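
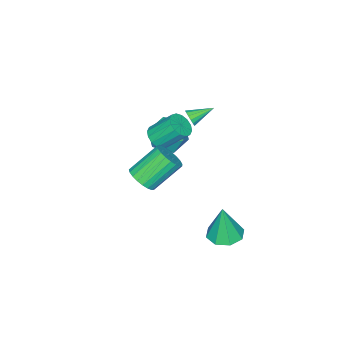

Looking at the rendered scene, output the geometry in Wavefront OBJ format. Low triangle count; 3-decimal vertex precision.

v -2.905 -1.984 -1.241
v -2 -2.772 -1.393
v -4.2 -3.388 -1.667
v -3.295 -4.176 -1.819
v -3.551 -3.754 -0.715
v -2.75 -2.887 -0.452
v -3.45 -3.273 -2.608
v -2.649 -2.406 -2.345
v -2.337 -3.569 -2.238
v -2.4 -3.866 -1.068
v -3.8 -2.294 -1.992
v -3.863 -2.591 -0.822
v 0.472 -0.996 1.98
v 1.086 -1.147 2.365
v 0.602 -0.115 3.544
v -0.012 0.036 3.16
v 1.179 -0.849 2.142
v 0.695 0.183 3.321
v 1.083 -0.591 1.877
v 0.598 0.441 3.056
v 0.822 -0.441 1.639
v 0.338 0.591 2.818
v 0.468 -0.44 1.492
v -0.016 0.592 2.671
v 0.115 -0.588 1.477
v -0.369 0.444 2.656
v -0.142 -0.845 1.596
v -0.626 0.187 2.775
v -0.235 -1.143 1.819
v -0.719 -0.111 2.998
v -0.138 -1.401 2.084
v -0.623 -0.369 3.263
v 0.122 -1.551 2.322
v -0.362 -0.519 3.501
v 0.476 -1.552 2.469
v -0.008 -0.52 3.648
v 0.829 -1.404 2.484
v 0.345 -0.372 3.663
v -0.493 2.455 -4.612
v 0.27 1.829 -4.692
v -0.347 2.365 -2.528
v 0.49 2.554 -4.676
v 0.135 3.221 -4.622
v -0.589 3.439 -4.563
v -1.256 3.081 -4.531
v -1.476 2.356 -4.547
v -1.12 1.689 -4.601
v -0.397 1.471 -4.66
v -1.756 -0.715 2.048
v -1.481 -0.611 2.477
v -2.784 0.015 2.532
v -1.42 -0.412 2.306
v -1.45 -0.295 2.066
v -1.561 -0.29 1.821
v -1.725 -0.398 1.637
v -1.897 -0.592 1.563
v -2.031 -0.818 1.619
v -2.092 -1.017 1.791
v -2.062 -1.135 2.031
v -1.951 -1.14 2.276
v -1.787 -1.031 2.46
v -1.615 -0.838 2.534
v 3.247 0.13 1.344
v 3.892 0.364 1.829
v 2.638 1.104 3.141
v 1.993 0.87 2.656
v 3.847 0.646 1.627
v 2.593 1.385 2.939
v 3.698 0.838 1.376
v 2.444 1.578 2.688
v 3.471 0.908 1.12
v 2.217 1.648 2.432
v 3.206 0.844 0.902
v 1.952 1.583 2.215
v 2.947 0.656 0.761
v 1.693 1.395 2.073
v 2.741 0.377 0.721
v 1.486 1.117 2.033
v 2.622 0.056 0.788
v 1.367 0.795 2.1
v 2.611 -0.253 0.952
v 1.357 0.487 2.264
v 2.71 -0.495 1.183
v 1.456 0.244 2.495
v 2.902 -0.629 1.442
v 1.648 0.11 2.754
v 3.154 -0.632 1.684
v 1.899 0.107 2.996
v 3.422 -0.503 1.867
v 2.167 0.236 3.18
v 3.659 -0.265 1.96
v 2.405 0.475 3.272
v 3.826 0.042 1.947
v 2.571 0.782 3.259
f 1 12 6
f 1 6 2
f 1 2 8
f 1 8 11
f 1 11 12
f 2 6 10
f 6 12 5
f 12 11 3
f 11 8 7
f 8 2 9
f 4 10 5
f 4 5 3
f 4 3 7
f 4 7 9
f 4 9 10
f 5 10 6
f 3 5 12
f 7 3 11
f 9 7 8
f 10 9 2
f 14 13 17
f 14 17 15
f 15 17 18
f 15 18 16
f 17 13 19
f 17 19 18
f 18 19 20
f 18 20 16
f 19 13 21
f 19 21 20
f 20 21 22
f 20 22 16
f 21 13 23
f 21 23 22
f 22 23 24
f 22 24 16
f 23 13 25
f 23 25 24
f 24 25 26
f 24 26 16
f 25 13 27
f 25 27 26
f 26 27 28
f 26 28 16
f 27 13 29
f 27 29 28
f 28 29 30
f 28 30 16
f 29 13 31
f 29 31 30
f 30 31 32
f 30 32 16
f 31 13 33
f 31 33 32
f 32 33 34
f 32 34 16
f 33 13 35
f 33 35 34
f 34 35 36
f 34 36 16
f 35 13 37
f 35 37 36
f 36 37 38
f 36 38 16
f 37 13 14
f 37 14 38
f 38 14 15
f 38 15 16
f 40 39 42
f 40 42 41
f 42 39 43
f 42 43 41
f 43 39 44
f 43 44 41
f 44 39 45
f 44 45 41
f 45 39 46
f 45 46 41
f 46 39 47
f 46 47 41
f 47 39 48
f 47 48 41
f 48 39 40
f 48 40 41
f 50 49 52
f 50 52 51
f 52 49 53
f 52 53 51
f 53 49 54
f 53 54 51
f 54 49 55
f 54 55 51
f 55 49 56
f 55 56 51
f 56 49 57
f 56 57 51
f 57 49 58
f 57 58 51
f 58 49 59
f 58 59 51
f 59 49 60
f 59 60 51
f 60 49 61
f 60 61 51
f 61 49 62
f 61 62 51
f 62 49 50
f 62 50 51
f 64 63 67
f 64 67 65
f 65 67 68
f 65 68 66
f 67 63 69
f 67 69 68
f 68 69 70
f 68 70 66
f 69 63 71
f 69 71 70
f 70 71 72
f 70 72 66
f 71 63 73
f 71 73 72
f 72 73 74
f 72 74 66
f 73 63 75
f 73 75 74
f 74 75 76
f 74 76 66
f 75 63 77
f 75 77 76
f 76 77 78
f 76 78 66
f 77 63 79
f 77 79 78
f 78 79 80
f 78 80 66
f 79 63 81
f 79 81 80
f 80 81 82
f 80 82 66
f 81 63 83
f 81 83 82
f 82 83 84
f 82 84 66
f 83 63 85
f 83 85 84
f 84 85 86
f 84 86 66
f 85 63 87
f 85 87 86
f 86 87 88
f 86 88 66
f 87 63 89
f 87 89 88
f 88 89 90
f 88 90 66
f 89 63 91
f 89 91 90
f 90 91 92
f 90 92 66
f 91 63 93
f 91 93 92
f 92 93 94
f 92 94 66
f 93 63 64
f 93 64 94
f 94 64 65
f 94 65 66



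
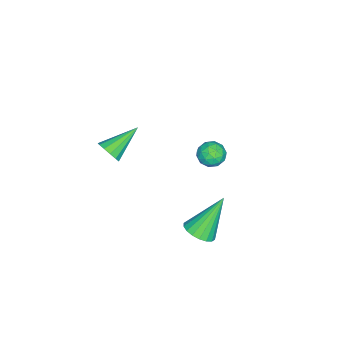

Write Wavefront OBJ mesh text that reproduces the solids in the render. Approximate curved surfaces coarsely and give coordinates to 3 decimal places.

v -3.834 -0.335 0.349
v -3.324 0.02 0.657
v -3.076 -0.9 -0.257
v -2.566 -0.545 0.051
v -2.936 -1.006 0.415
v -3.405 -0.657 0.789
v -2.995 -0.223 -0.389
v -3.464 0.126 -0.015
v -2.805 0.089 0.201
v -2.769 -0.394 0.698
v -3.631 -0.486 -0.298
v -3.595 -0.969 0.199
v -3.646 -0.108 0.556
v -2.754 -0.772 -0.156
v -2.972 -1.043 0.058
v -2.672 -0.834 0.239
v -3.693 -0.506 0.634
v -3.393 -0.297 0.815
v -3.165 -0.9 0.672
v -3.007 -0.583 -0.415
v -2.707 -0.374 -0.234
v -3.728 -0.046 0.161
v -3.428 0.163 0.342
v -3.235 0.02 -0.272
v -3.041 0.141 0.469
v -2.595 -0.191 0.113
v -2.848 -0.002 -0.146
v -3.123 0.203 0.074
v -3.019 -0.143 0.761
v -2.574 -0.475 0.405
v -2.791 -0.746 0.619
v -3.067 -0.541 0.839
v -2.715 -0.102 0.493
v -3.826 -0.405 -0.005
v -3.381 -0.737 -0.361
v -3.333 -0.339 -0.439
v -3.609 -0.134 -0.219
v -3.805 -0.689 0.287
v -3.359 -1.021 -0.069
v -3.277 -1.083 0.326
v -3.552 -0.878 0.546
v -3.685 -0.778 -0.093
v 1.156 -3.232 3.412
v 1.463 -3.274 3.949
v -0.136 -2.488 4.208
v 1.553 -2.967 3.807
v 1.516 -2.744 3.54
v 1.365 -2.677 3.233
v 1.148 -2.786 2.982
v 0.933 -3.036 2.867
v 0.789 -3.349 2.926
v 0.761 -3.625 3.138
v 0.859 -3.776 3.438
v 1.05 -3.754 3.729
v 1.276 -3.567 3.919
v 2.47 1.328 1.215
v 3.1 1.281 1.581
v 1.55 1.992 2.885
v 3.107 1.584 1.464
v 2.988 1.836 1.297
v 2.766 1.988 1.115
v 2.485 2.008 0.952
v 2.202 1.894 0.841
v 1.972 1.668 0.804
v 1.84 1.374 0.849
v 1.834 1.071 0.966
v 1.953 0.819 1.132
v 2.175 0.667 1.315
v 2.456 0.647 1.478
v 2.739 0.761 1.588
v 2.969 0.987 1.625
f 1 38 17
f 38 12 41
f 17 41 6
f 38 41 17
f 1 17 13
f 17 6 18
f 13 18 2
f 17 18 13
f 1 13 22
f 13 2 23
f 22 23 8
f 13 23 22
f 1 22 34
f 22 8 37
f 34 37 11
f 22 37 34
f 1 34 38
f 34 11 42
f 38 42 12
f 34 42 38
f 2 18 29
f 18 6 32
f 29 32 10
f 18 32 29
f 6 41 19
f 41 12 40
f 19 40 5
f 41 40 19
f 12 42 39
f 42 11 35
f 39 35 3
f 42 35 39
f 11 37 36
f 37 8 24
f 36 24 7
f 37 24 36
f 8 23 28
f 23 2 25
f 28 25 9
f 23 25 28
f 4 30 16
f 30 10 31
f 16 31 5
f 30 31 16
f 4 16 14
f 16 5 15
f 14 15 3
f 16 15 14
f 4 14 21
f 14 3 20
f 21 20 7
f 14 20 21
f 4 21 26
f 21 7 27
f 26 27 9
f 21 27 26
f 4 26 30
f 26 9 33
f 30 33 10
f 26 33 30
f 5 31 19
f 31 10 32
f 19 32 6
f 31 32 19
f 3 15 39
f 15 5 40
f 39 40 12
f 15 40 39
f 7 20 36
f 20 3 35
f 36 35 11
f 20 35 36
f 9 27 28
f 27 7 24
f 28 24 8
f 27 24 28
f 10 33 29
f 33 9 25
f 29 25 2
f 33 25 29
f 44 43 46
f 44 46 45
f 46 43 47
f 46 47 45
f 47 43 48
f 47 48 45
f 48 43 49
f 48 49 45
f 49 43 50
f 49 50 45
f 50 43 51
f 50 51 45
f 51 43 52
f 51 52 45
f 52 43 53
f 52 53 45
f 53 43 54
f 53 54 45
f 54 43 55
f 54 55 45
f 55 43 44
f 55 44 45
f 57 56 59
f 57 59 58
f 59 56 60
f 59 60 58
f 60 56 61
f 60 61 58
f 61 56 62
f 61 62 58
f 62 56 63
f 62 63 58
f 63 56 64
f 63 64 58
f 64 56 65
f 64 65 58
f 65 56 66
f 65 66 58
f 66 56 67
f 66 67 58
f 67 56 68
f 67 68 58
f 68 56 69
f 68 69 58
f 69 56 70
f 69 70 58
f 70 56 71
f 70 71 58
f 71 56 57
f 71 57 58



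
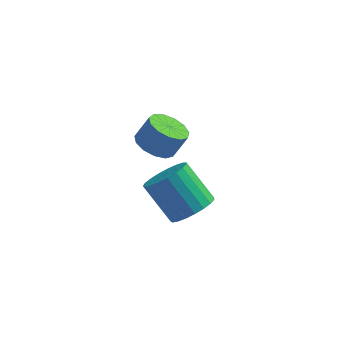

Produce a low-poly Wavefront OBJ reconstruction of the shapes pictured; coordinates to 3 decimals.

v -0.726 -2.603 0.739
v -0.182 -3.278 0.591
v 0.351 -3.072 1.613
v -0.194 -2.397 1.761
v 0.037 -2.877 0.397
v 0.569 -2.672 1.418
v 0.013 -2.389 0.311
v 0.545 -2.184 1.333
v -0.246 -1.969 0.362
v 0.286 -1.764 1.383
v -0.657 -1.75 0.532
v -0.125 -1.545 1.553
v -1.09 -1.802 0.768
v -0.558 -1.596 1.789
v -1.407 -2.108 0.995
v -0.875 -1.902 2.016
v -1.509 -2.571 1.141
v -0.976 -2.365 2.162
v -1.361 -3.044 1.159
v -0.829 -2.838 2.181
v -1.012 -3.377 1.044
v -0.48 -3.171 2.066
v -0.573 -3.464 0.833
v -0.04 -3.259 1.854
v 0.65 -1.912 -3.659
v 1.396 -2.098 -2.973
v 0.176 -1.473 -1.476
v -0.57 -1.288 -2.161
v 1.473 -1.691 -3.081
v 0.253 -1.066 -1.583
v 1.408 -1.322 -3.288
v 0.188 -0.697 -1.79
v 1.211 -1.055 -3.559
v -0.009 -0.43 -2.062
v 0.918 -0.936 -3.848
v -0.302 -0.311 -2.35
v 0.578 -0.986 -4.104
v -0.642 -0.361 -2.606
v 0.251 -1.196 -4.283
v -0.969 -0.572 -2.785
v -0.008 -1.531 -4.354
v -1.227 -0.906 -2.856
v -0.152 -1.931 -4.305
v -1.372 -1.306 -2.807
v -0.158 -2.328 -4.144
v -1.378 -1.703 -2.646
v -0.024 -2.653 -3.899
v -1.244 -2.028 -2.402
v 0.226 -2.85 -3.613
v -0.994 -2.225 -2.116
v 0.55 -2.885 -3.335
v -0.67 -2.26 -1.837
v 0.891 -2.752 -3.113
v -0.329 -2.127 -1.615
v 1.19 -2.473 -2.985
v -0.03 -1.849 -1.487
f 2 1 5
f 2 5 3
f 3 5 6
f 3 6 4
f 5 1 7
f 5 7 6
f 6 7 8
f 6 8 4
f 7 1 9
f 7 9 8
f 8 9 10
f 8 10 4
f 9 1 11
f 9 11 10
f 10 11 12
f 10 12 4
f 11 1 13
f 11 13 12
f 12 13 14
f 12 14 4
f 13 1 15
f 13 15 14
f 14 15 16
f 14 16 4
f 15 1 17
f 15 17 16
f 16 17 18
f 16 18 4
f 17 1 19
f 17 19 18
f 18 19 20
f 18 20 4
f 19 1 21
f 19 21 20
f 20 21 22
f 20 22 4
f 21 1 23
f 21 23 22
f 22 23 24
f 22 24 4
f 23 1 2
f 23 2 24
f 24 2 3
f 24 3 4
f 26 25 29
f 26 29 27
f 27 29 30
f 27 30 28
f 29 25 31
f 29 31 30
f 30 31 32
f 30 32 28
f 31 25 33
f 31 33 32
f 32 33 34
f 32 34 28
f 33 25 35
f 33 35 34
f 34 35 36
f 34 36 28
f 35 25 37
f 35 37 36
f 36 37 38
f 36 38 28
f 37 25 39
f 37 39 38
f 38 39 40
f 38 40 28
f 39 25 41
f 39 41 40
f 40 41 42
f 40 42 28
f 41 25 43
f 41 43 42
f 42 43 44
f 42 44 28
f 43 25 45
f 43 45 44
f 44 45 46
f 44 46 28
f 45 25 47
f 45 47 46
f 46 47 48
f 46 48 28
f 47 25 49
f 47 49 48
f 48 49 50
f 48 50 28
f 49 25 51
f 49 51 50
f 50 51 52
f 50 52 28
f 51 25 53
f 51 53 52
f 52 53 54
f 52 54 28
f 53 25 55
f 53 55 54
f 54 55 56
f 54 56 28
f 55 25 26
f 55 26 56
f 56 26 27
f 56 27 28



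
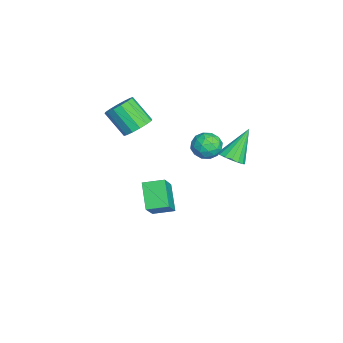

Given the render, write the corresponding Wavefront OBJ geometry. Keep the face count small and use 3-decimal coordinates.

v 1.214 -0.202 -3.073
v 0.133 -0.409 -2.069
v 1.217 0.826 -2.857
v 0.136 0.618 -1.853
v 2.384 -0.458 -1.867
v 1.303 -0.666 -0.863
v 2.387 0.569 -1.651
v 1.306 0.362 -0.647
v 2.26 2.479 2.765
v 2.748 2.72 3.275
v 3.072 1.68 2.365
v 3.56 1.921 2.875
v 2.952 1.544 3.089
v 2.45 2.039 3.336
v 3.37 2.361 2.304
v 2.868 2.856 2.551
v 3.434 2.647 2.99
v 3.176 2.142 3.476
v 2.644 2.258 2.164
v 2.386 1.753 2.65
v 2.433 2.67 3.055
v 3.387 1.73 2.585
v 3.03 1.509 2.711
v 3.317 1.65 3.011
v 2.257 2.269 3.091
v 2.545 2.411 3.391
v 2.664 1.72 3.282
v 3.275 1.989 2.249
v 3.563 2.131 2.549
v 2.503 2.75 2.629
v 2.79 2.891 2.929
v 3.156 2.68 2.358
v 3.123 2.769 3.188
v 3.6 2.299 2.953
v 3.489 2.558 2.617
v 3.194 2.848 2.762
v 2.971 2.472 3.473
v 3.449 2.002 3.238
v 3.091 1.781 3.364
v 2.796 2.071 3.509
v 3.375 2.429 3.306
v 2.371 2.398 2.402
v 2.849 1.928 2.167
v 3.024 2.329 2.131
v 2.729 2.619 2.276
v 2.22 2.101 2.687
v 2.697 1.631 2.452
v 2.626 1.552 2.878
v 2.331 1.842 3.023
v 2.445 1.971 2.334
v 3.208 3.253 2.226
v 3.648 3.756 2.185
v 2.452 4.027 3.614
v 3.404 3.852 1.999
v 3.116 3.81 1.865
v 2.849 3.64 1.814
v 2.664 3.382 1.858
v 2.603 3.094 1.985
v 2.682 2.842 2.168
v 2.88 2.685 2.365
v 3.154 2.658 2.529
v 3.441 2.766 2.624
v 3.674 2.987 2.628
v 3.8 3.268 2.54
v 3.791 3.546 2.38
v 1.128 -0.807 2.704
v 1.756 -0.69 3.116
v 1.2 -1.556 4.208
v 0.572 -1.673 3.796
v 1.51 -0.401 3.22
v 0.955 -1.267 4.312
v 1.162 -0.221 3.186
v 0.607 -1.086 4.278
v 0.805 -0.198 3.023
v 0.249 -1.063 4.115
v 0.534 -0.338 2.774
v -0.021 -1.203 3.866
v 0.423 -0.604 2.507
v -0.133 -1.469 3.599
v 0.5 -0.924 2.292
v -0.056 -1.79 3.384
v 0.745 -1.213 2.188
v 0.19 -2.079 3.28
v 1.093 -1.394 2.222
v 0.538 -2.259 3.314
v 1.451 -1.417 2.385
v 0.895 -2.282 3.477
v 1.721 -1.277 2.634
v 1.166 -2.142 3.726
v 1.833 -1.011 2.901
v 1.277 -1.876 3.993
f 2 4 1
f 5 2 1
f 1 4 3
f 3 5 1
f 2 8 4
f 6 2 5
f 6 8 2
f 4 8 3
f 7 5 3
f 3 8 7
f 7 6 5
f 8 6 7
f 9 46 25
f 46 20 49
f 25 49 14
f 46 49 25
f 9 25 21
f 25 14 26
f 21 26 10
f 25 26 21
f 9 21 30
f 21 10 31
f 30 31 16
f 21 31 30
f 9 30 42
f 30 16 45
f 42 45 19
f 30 45 42
f 9 42 46
f 42 19 50
f 46 50 20
f 42 50 46
f 10 26 37
f 26 14 40
f 37 40 18
f 26 40 37
f 14 49 27
f 49 20 48
f 27 48 13
f 49 48 27
f 20 50 47
f 50 19 43
f 47 43 11
f 50 43 47
f 19 45 44
f 45 16 32
f 44 32 15
f 45 32 44
f 16 31 36
f 31 10 33
f 36 33 17
f 31 33 36
f 12 38 24
f 38 18 39
f 24 39 13
f 38 39 24
f 12 24 22
f 24 13 23
f 22 23 11
f 24 23 22
f 12 22 29
f 22 11 28
f 29 28 15
f 22 28 29
f 12 29 34
f 29 15 35
f 34 35 17
f 29 35 34
f 12 34 38
f 34 17 41
f 38 41 18
f 34 41 38
f 13 39 27
f 39 18 40
f 27 40 14
f 39 40 27
f 11 23 47
f 23 13 48
f 47 48 20
f 23 48 47
f 15 28 44
f 28 11 43
f 44 43 19
f 28 43 44
f 17 35 36
f 35 15 32
f 36 32 16
f 35 32 36
f 18 41 37
f 41 17 33
f 37 33 10
f 41 33 37
f 52 51 54
f 52 54 53
f 54 51 55
f 54 55 53
f 55 51 56
f 55 56 53
f 56 51 57
f 56 57 53
f 57 51 58
f 57 58 53
f 58 51 59
f 58 59 53
f 59 51 60
f 59 60 53
f 60 51 61
f 60 61 53
f 61 51 62
f 61 62 53
f 62 51 63
f 62 63 53
f 63 51 64
f 63 64 53
f 64 51 65
f 64 65 53
f 65 51 52
f 65 52 53
f 67 66 70
f 67 70 68
f 68 70 71
f 68 71 69
f 70 66 72
f 70 72 71
f 71 72 73
f 71 73 69
f 72 66 74
f 72 74 73
f 73 74 75
f 73 75 69
f 74 66 76
f 74 76 75
f 75 76 77
f 75 77 69
f 76 66 78
f 76 78 77
f 77 78 79
f 77 79 69
f 78 66 80
f 78 80 79
f 79 80 81
f 79 81 69
f 80 66 82
f 80 82 81
f 81 82 83
f 81 83 69
f 82 66 84
f 82 84 83
f 83 84 85
f 83 85 69
f 84 66 86
f 84 86 85
f 85 86 87
f 85 87 69
f 86 66 88
f 86 88 87
f 87 88 89
f 87 89 69
f 88 66 90
f 88 90 89
f 89 90 91
f 89 91 69
f 90 66 67
f 90 67 91
f 91 67 68
f 91 68 69



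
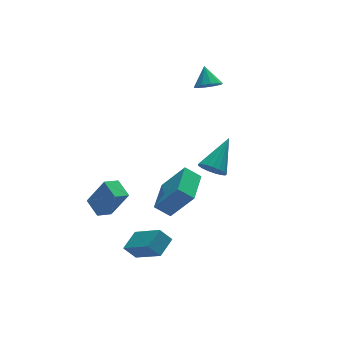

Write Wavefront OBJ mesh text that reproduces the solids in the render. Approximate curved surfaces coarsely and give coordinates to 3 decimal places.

v -1.241 -2.601 -1.85
v -1.878 -2.207 -1.298
v -0.21 -1.105 -1.726
v -0.847 -0.712 -1.174
v -0.393 -3.308 -0.366
v -1.03 -2.915 0.186
v 0.638 -1.813 -0.242
v 0.001 -1.419 0.31
v 2.83 2.195 2.812
v 3.45 1.909 2.968
v 2.97 2.965 3.668
v 3.517 2.221 2.676
v 3.321 2.524 2.436
v 2.938 2.7 2.34
v 2.514 2.684 2.424
v 2.211 2.481 2.656
v 2.144 2.168 2.948
v 2.34 1.866 3.188
v 2.723 1.69 3.284
v 3.147 1.706 3.2
v -2.645 -4.7 -2.542
v -3.135 -4.436 -1.927
v -3.211 -3.211 -3.632
v -3.702 -2.947 -3.017
v -1.818 -4.093 -2.143
v -2.309 -3.829 -1.528
v -2.385 -2.604 -3.233
v -2.875 -2.34 -2.618
v -3.79 -0.046 -2.877
v -3.909 0.948 -2.501
v -3.014 0.162 -3.183
v -3.133 1.157 -2.806
v -3.087 -0.517 -1.414
v -3.206 0.478 -1.037
v -2.311 -0.308 -1.719
v -2.43 0.686 -1.343
v 0.189 -3.905 1.844
v 0.47 -3.601 1.292
v 1.431 -2.995 2.976
v 0.232 -3.392 1.385
v -0.016 -3.3 1.583
v -0.217 -3.347 1.841
v -0.324 -3.521 2.1
v -0.315 -3.784 2.3
v -0.189 -4.074 2.396
v 0.023 -4.325 2.365
v 0.273 -4.48 2.215
v 0.504 -4.504 1.981
v 0.663 -4.389 1.714
v 0.713 -4.164 1.478
v 0.644 -3.88 1.326
f 2 4 1
f 5 2 1
f 1 4 3
f 3 5 1
f 2 8 4
f 6 2 5
f 6 8 2
f 4 8 3
f 7 5 3
f 3 8 7
f 7 6 5
f 8 6 7
f 10 9 12
f 10 12 11
f 12 9 13
f 12 13 11
f 13 9 14
f 13 14 11
f 14 9 15
f 14 15 11
f 15 9 16
f 15 16 11
f 16 9 17
f 16 17 11
f 17 9 18
f 17 18 11
f 18 9 19
f 18 19 11
f 19 9 20
f 19 20 11
f 20 9 10
f 20 10 11
f 22 24 21
f 25 22 21
f 21 24 23
f 23 25 21
f 22 28 24
f 26 22 25
f 26 28 22
f 24 28 23
f 27 25 23
f 23 28 27
f 27 26 25
f 28 26 27
f 30 32 29
f 33 30 29
f 29 32 31
f 31 33 29
f 30 36 32
f 34 30 33
f 34 36 30
f 32 36 31
f 35 33 31
f 31 36 35
f 35 34 33
f 36 34 35
f 38 37 40
f 38 40 39
f 40 37 41
f 40 41 39
f 41 37 42
f 41 42 39
f 42 37 43
f 42 43 39
f 43 37 44
f 43 44 39
f 44 37 45
f 44 45 39
f 45 37 46
f 45 46 39
f 46 37 47
f 46 47 39
f 47 37 48
f 47 48 39
f 48 37 49
f 48 49 39
f 49 37 50
f 49 50 39
f 50 37 51
f 50 51 39
f 51 37 38
f 51 38 39



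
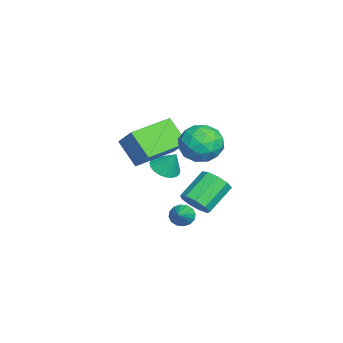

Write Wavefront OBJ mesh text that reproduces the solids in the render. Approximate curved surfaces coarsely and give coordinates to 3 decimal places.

v 1.651 3.367 2.147
v 2.294 2.987 2.946
v 0.226 3.073 3.154
v 0.869 2.693 3.953
v 0.887 3.756 3.695
v 1.768 3.937 3.072
v 0.752 2.123 3.028
v 1.633 2.304 2.405
v 1.739 2.218 3.49
v 1.822 3.228 3.902
v 0.698 2.832 2.198
v 0.781 3.842 2.61
v 2.097 3.203 2.458
v 0.423 2.857 3.642
v 0.433 3.482 3.49
v 0.811 3.259 3.96
v 1.788 3.761 2.532
v 2.166 3.538 3.002
v 1.339 3.99 3.442
v 0.354 2.522 3.098
v 0.732 2.299 3.568
v 1.709 2.801 2.14
v 2.087 2.578 2.61
v 1.181 2.07 2.658
v 2.149 2.528 3.247
v 1.312 2.355 3.84
v 1.243 2.02 3.296
v 1.76 2.126 2.93
v 2.198 3.121 3.49
v 1.361 2.948 4.082
v 1.371 3.573 3.93
v 1.889 3.68 3.564
v 1.872 2.669 3.81
v 1.159 3.112 2.018
v 0.322 2.939 2.61
v 0.631 2.38 2.536
v 1.149 2.487 2.17
v 1.208 3.705 2.26
v 0.371 3.532 2.853
v 0.76 3.934 3.17
v 1.277 4.04 2.804
v 0.648 3.391 2.29
v -2.312 2.632 -2.833
v -1.66 3.142 -2.638
v -2.736 4.118 -1.592
v -3.388 3.608 -1.787
v -1.936 3.343 -3.109
v -3.012 4.319 -2.063
v -2.388 3.211 -3.451
v -3.464 4.187 -2.405
v -2.804 2.808 -3.503
v -3.88 3.784 -2.457
v -2.99 2.323 -3.242
v -4.066 3.299 -2.196
v -2.859 1.983 -2.789
v -3.935 2.959 -1.744
v -2.472 1.946 -2.357
v -3.548 2.922 -1.311
v -2.01 2.23 -2.147
v -3.086 3.206 -1.102
v -1.689 2.703 -2.258
v -2.766 3.679 -1.213
v 0.579 2.178 -1.923
v 0.898 2.272 -2.434
v 1.841 2.062 -1.157
v 0.851 2.56 -2.313
v 0.731 2.745 -2.087
v 0.57 2.778 -1.817
v 0.412 2.65 -1.576
v 0.298 2.396 -1.427
v 0.26 2.083 -1.411
v 0.308 1.795 -1.533
v 0.428 1.61 -1.758
v 0.589 1.577 -2.028
v 0.747 1.705 -2.27
v 0.86 1.959 -2.418
v -1.235 0.941 2.738
v -0.216 1.59 3.848
v -0.492 1.746 1.586
v 0.526 2.395 2.695
v 0.094 -0.675 2.465
v 1.112 -0.026 3.574
v 0.836 0.13 1.312
v 1.855 0.779 2.422
v -3.683 1.161 -1.15
v -3.053 1.495 -1.514
v -3.377 1.719 -0.11
v -3.274 1.71 -1.565
v -3.557 1.841 -1.552
v -3.859 1.869 -1.479
v -4.134 1.789 -1.355
v -4.341 1.613 -1.2
v -4.447 1.369 -1.038
v -4.437 1.093 -0.893
v -4.312 0.827 -0.787
v -4.091 0.612 -0.736
v -3.808 0.481 -0.749
v -3.506 0.453 -0.822
v -3.231 0.533 -0.946
v -3.025 0.709 -1.101
v -2.918 0.953 -1.263
v -2.928 1.229 -1.408
f 1 38 17
f 38 12 41
f 17 41 6
f 38 41 17
f 1 17 13
f 17 6 18
f 13 18 2
f 17 18 13
f 1 13 22
f 13 2 23
f 22 23 8
f 13 23 22
f 1 22 34
f 22 8 37
f 34 37 11
f 22 37 34
f 1 34 38
f 34 11 42
f 38 42 12
f 34 42 38
f 2 18 29
f 18 6 32
f 29 32 10
f 18 32 29
f 6 41 19
f 41 12 40
f 19 40 5
f 41 40 19
f 12 42 39
f 42 11 35
f 39 35 3
f 42 35 39
f 11 37 36
f 37 8 24
f 36 24 7
f 37 24 36
f 8 23 28
f 23 2 25
f 28 25 9
f 23 25 28
f 4 30 16
f 30 10 31
f 16 31 5
f 30 31 16
f 4 16 14
f 16 5 15
f 14 15 3
f 16 15 14
f 4 14 21
f 14 3 20
f 21 20 7
f 14 20 21
f 4 21 26
f 21 7 27
f 26 27 9
f 21 27 26
f 4 26 30
f 26 9 33
f 30 33 10
f 26 33 30
f 5 31 19
f 31 10 32
f 19 32 6
f 31 32 19
f 3 15 39
f 15 5 40
f 39 40 12
f 15 40 39
f 7 20 36
f 20 3 35
f 36 35 11
f 20 35 36
f 9 27 28
f 27 7 24
f 28 24 8
f 27 24 28
f 10 33 29
f 33 9 25
f 29 25 2
f 33 25 29
f 44 43 47
f 44 47 45
f 45 47 48
f 45 48 46
f 47 43 49
f 47 49 48
f 48 49 50
f 48 50 46
f 49 43 51
f 49 51 50
f 50 51 52
f 50 52 46
f 51 43 53
f 51 53 52
f 52 53 54
f 52 54 46
f 53 43 55
f 53 55 54
f 54 55 56
f 54 56 46
f 55 43 57
f 55 57 56
f 56 57 58
f 56 58 46
f 57 43 59
f 57 59 58
f 58 59 60
f 58 60 46
f 59 43 61
f 59 61 60
f 60 61 62
f 60 62 46
f 61 43 44
f 61 44 62
f 62 44 45
f 62 45 46
f 64 63 66
f 64 66 65
f 66 63 67
f 66 67 65
f 67 63 68
f 67 68 65
f 68 63 69
f 68 69 65
f 69 63 70
f 69 70 65
f 70 63 71
f 70 71 65
f 71 63 72
f 71 72 65
f 72 63 73
f 72 73 65
f 73 63 74
f 73 74 65
f 74 63 75
f 74 75 65
f 75 63 76
f 75 76 65
f 76 63 64
f 76 64 65
f 78 80 77
f 81 78 77
f 77 80 79
f 79 81 77
f 78 84 80
f 82 78 81
f 82 84 78
f 80 84 79
f 83 81 79
f 79 84 83
f 83 82 81
f 84 82 83
f 86 85 88
f 86 88 87
f 88 85 89
f 88 89 87
f 89 85 90
f 89 90 87
f 90 85 91
f 90 91 87
f 91 85 92
f 91 92 87
f 92 85 93
f 92 93 87
f 93 85 94
f 93 94 87
f 94 85 95
f 94 95 87
f 95 85 96
f 95 96 87
f 96 85 97
f 96 97 87
f 97 85 98
f 97 98 87
f 98 85 99
f 98 99 87
f 99 85 100
f 99 100 87
f 100 85 101
f 100 101 87
f 101 85 102
f 101 102 87
f 102 85 86
f 102 86 87



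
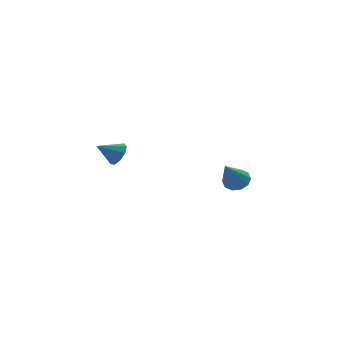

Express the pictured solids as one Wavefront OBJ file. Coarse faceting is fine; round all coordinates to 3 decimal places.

v -1.708 -2.599 -0.639
v -1.407 -2.342 -0.111
v -2.672 -2.701 -0.041
v -1.595 -2.013 -0.357
v -1.835 -1.958 -0.735
v -2.016 -2.204 -1.069
v -2.053 -2.634 -1.201
v -1.928 -3.047 -1.071
v -1.7 -3.251 -0.738
v -1.476 -3.15 -0.36
v -1.36 -2.791 -0.112
v 4.284 1.534 -4.408
v 4.571 1.967 -3.939
v 3.556 0.506 -3.012
v 4.176 2.117 -4.035
v 3.823 2.043 -4.273
v 3.645 1.775 -4.563
v 3.712 1.415 -4.794
v 3.997 1.101 -4.877
v 4.392 0.951 -4.781
v 4.745 1.025 -4.542
v 4.922 1.293 -4.253
v 4.856 1.653 -4.022
f 2 1 4
f 2 4 3
f 4 1 5
f 4 5 3
f 5 1 6
f 5 6 3
f 6 1 7
f 6 7 3
f 7 1 8
f 7 8 3
f 8 1 9
f 8 9 3
f 9 1 10
f 9 10 3
f 10 1 11
f 10 11 3
f 11 1 2
f 11 2 3
f 13 12 15
f 13 15 14
f 15 12 16
f 15 16 14
f 16 12 17
f 16 17 14
f 17 12 18
f 17 18 14
f 18 12 19
f 18 19 14
f 19 12 20
f 19 20 14
f 20 12 21
f 20 21 14
f 21 12 22
f 21 22 14
f 22 12 23
f 22 23 14
f 23 12 13
f 23 13 14



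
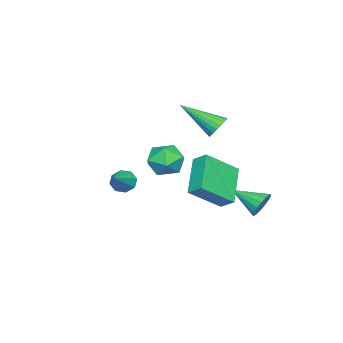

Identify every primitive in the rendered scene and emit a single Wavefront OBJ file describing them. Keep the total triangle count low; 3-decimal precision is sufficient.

v 3.456 2.328 0.953
v 4.14 2.093 1.596
v 2.58 1.127 1.444
v 3.264 0.892 2.087
v 2.75 1.703 2.202
v 3.291 2.445 1.899
v 3.429 0.775 1.141
v 3.97 1.517 0.838
v 4.123 1.132 1.712
v 3.703 1.706 2.368
v 3.017 1.514 0.672
v 2.597 2.088 1.328
v 0.651 -2.062 -1.721
v 0.93 -1.78 -2.26
v 2.009 -1.798 -0.879
v 0.682 -1.44 -1.967
v 0.416 -1.465 -1.529
v 0.287 -1.84 -1.204
v 0.372 -2.345 -1.181
v 0.62 -2.685 -1.475
v 0.886 -2.66 -1.912
v 1.014 -2.285 -2.238
v -2.62 3.447 -3.432
v -2.063 3.681 -2.955
v -2.56 1.913 -2.748
v -2.373 3.752 -2.769
v -2.74 3.752 -2.735
v -3.08 3.683 -2.861
v -3.314 3.56 -3.117
v -3.389 3.41 -3.446
v -3.288 3.269 -3.771
v -3.034 3.169 -4.019
v -2.685 3.132 -4.132
v -2.321 3.168 -4.084
v -2.026 3.267 -3.887
v -1.867 3.407 -3.586
v -1.88 3.557 -3.25
v -0.259 2.345 2.268
v 0.163 2.112 1.803
v 0.059 0.555 3.452
v 0.334 2.254 1.971
v 0.403 2.412 2.19
v 0.357 2.557 2.423
v 0.204 2.667 2.629
v -0.029 2.72 2.772
v -0.301 2.709 2.829
v -0.567 2.635 2.788
v -0.779 2.51 2.657
v -0.901 2.357 2.459
v -0.913 2.202 2.228
v -0.811 2.072 2.003
v -0.614 1.989 1.825
v -0.356 1.967 1.723
v -0.081 2.011 1.715
v 0.045 1.227 0.158
v 0.151 1.948 0.651
v -1.223 2.236 -1.047
v -1.117 2.958 -0.554
v 1.737 1.842 -1.106
v 1.843 2.564 -0.613
v 0.469 2.852 -2.311
v 0.575 3.573 -1.818
f 1 12 6
f 1 6 2
f 1 2 8
f 1 8 11
f 1 11 12
f 2 6 10
f 6 12 5
f 12 11 3
f 11 8 7
f 8 2 9
f 4 10 5
f 4 5 3
f 4 3 7
f 4 7 9
f 4 9 10
f 5 10 6
f 3 5 12
f 7 3 11
f 9 7 8
f 10 9 2
f 14 13 16
f 14 16 15
f 16 13 17
f 16 17 15
f 17 13 18
f 17 18 15
f 18 13 19
f 18 19 15
f 19 13 20
f 19 20 15
f 20 13 21
f 20 21 15
f 21 13 22
f 21 22 15
f 22 13 14
f 22 14 15
f 24 23 26
f 24 26 25
f 26 23 27
f 26 27 25
f 27 23 28
f 27 28 25
f 28 23 29
f 28 29 25
f 29 23 30
f 29 30 25
f 30 23 31
f 30 31 25
f 31 23 32
f 31 32 25
f 32 23 33
f 32 33 25
f 33 23 34
f 33 34 25
f 34 23 35
f 34 35 25
f 35 23 36
f 35 36 25
f 36 23 37
f 36 37 25
f 37 23 24
f 37 24 25
f 39 38 41
f 39 41 40
f 41 38 42
f 41 42 40
f 42 38 43
f 42 43 40
f 43 38 44
f 43 44 40
f 44 38 45
f 44 45 40
f 45 38 46
f 45 46 40
f 46 38 47
f 46 47 40
f 47 38 48
f 47 48 40
f 48 38 49
f 48 49 40
f 49 38 50
f 49 50 40
f 50 38 51
f 50 51 40
f 51 38 52
f 51 52 40
f 52 38 53
f 52 53 40
f 53 38 54
f 53 54 40
f 54 38 39
f 54 39 40
f 56 58 55
f 59 56 55
f 55 58 57
f 57 59 55
f 56 62 58
f 60 56 59
f 60 62 56
f 58 62 57
f 61 59 57
f 57 62 61
f 61 60 59
f 62 60 61



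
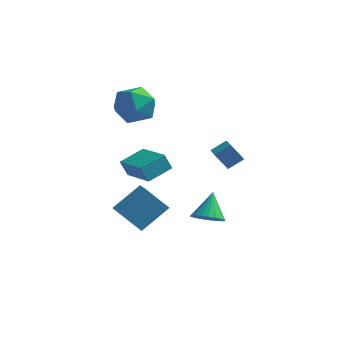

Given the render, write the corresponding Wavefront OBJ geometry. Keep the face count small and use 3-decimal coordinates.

v -1.321 -4.508 -3.044
v -2.445 -4.778 -1.797
v -1.866 -3.734 -3.367
v -2.989 -4.005 -2.12
v -0.351 -3.355 -1.92
v -1.474 -3.626 -0.673
v -0.895 -2.582 -2.243
v -2.019 -2.852 -0.996
v -3.584 -0.514 -1.905
v -3.958 -0.6 -1.003
v -2.813 0.684 -1.472
v -3.186 0.598 -0.57
v -2.014 -1.718 -1.37
v -2.387 -1.804 -0.468
v -1.242 -0.52 -0.937
v -1.616 -0.606 -0.035
v -4.26 1.949 2.117
v -3.658 1.695 3.197
v -3.802 0.085 1.423
v -3.2 -0.169 2.503
v -4.456 -0.048 2.494
v -4.739 1.105 2.923
v -2.721 0.675 1.697
v -3.004 1.828 2.126
v -2.707 0.908 2.937
v -3.78 0.461 3.43
v -3.68 1.319 1.19
v -4.753 0.872 1.683
v 2.086 -3.974 2.542
v 2.692 -3.496 3.043
v 1.626 -3.17 2.331
v 2.232 -2.692 2.832
v 2.708 -3.848 1.668
v 3.314 -3.37 2.169
v 2.248 -3.044 1.457
v 2.854 -2.566 1.958
v 0.997 -1.665 -3.383
v 1.571 -2.147 -2.941
v 0.903 -0.635 -2.137
v 1.787 -1.916 -3.116
v 1.866 -1.641 -3.338
v 1.795 -1.37 -3.567
v 1.586 -1.15 -3.764
v 1.275 -1.02 -3.896
v 0.917 -1.001 -3.939
v 0.572 -1.096 -3.886
v 0.301 -1.291 -3.746
v 0.15 -1.55 -3.543
v 0.146 -1.829 -3.313
v 0.289 -2.079 -3.095
v 0.554 -2.258 -2.926
v 0.896 -2.335 -2.837
v 1.256 -2.296 -2.842
f 2 4 1
f 5 2 1
f 1 4 3
f 3 5 1
f 2 8 4
f 6 2 5
f 6 8 2
f 4 8 3
f 7 5 3
f 3 8 7
f 7 6 5
f 8 6 7
f 10 12 9
f 13 10 9
f 9 12 11
f 11 13 9
f 10 16 12
f 14 10 13
f 14 16 10
f 12 16 11
f 15 13 11
f 11 16 15
f 15 14 13
f 16 14 15
f 17 28 22
f 17 22 18
f 17 18 24
f 17 24 27
f 17 27 28
f 18 22 26
f 22 28 21
f 28 27 19
f 27 24 23
f 24 18 25
f 20 26 21
f 20 21 19
f 20 19 23
f 20 23 25
f 20 25 26
f 21 26 22
f 19 21 28
f 23 19 27
f 25 23 24
f 26 25 18
f 30 32 29
f 33 30 29
f 29 32 31
f 31 33 29
f 30 36 32
f 34 30 33
f 34 36 30
f 32 36 31
f 35 33 31
f 31 36 35
f 35 34 33
f 36 34 35
f 38 37 40
f 38 40 39
f 40 37 41
f 40 41 39
f 41 37 42
f 41 42 39
f 42 37 43
f 42 43 39
f 43 37 44
f 43 44 39
f 44 37 45
f 44 45 39
f 45 37 46
f 45 46 39
f 46 37 47
f 46 47 39
f 47 37 48
f 47 48 39
f 48 37 49
f 48 49 39
f 49 37 50
f 49 50 39
f 50 37 51
f 50 51 39
f 51 37 52
f 51 52 39
f 52 37 53
f 52 53 39
f 53 37 38
f 53 38 39



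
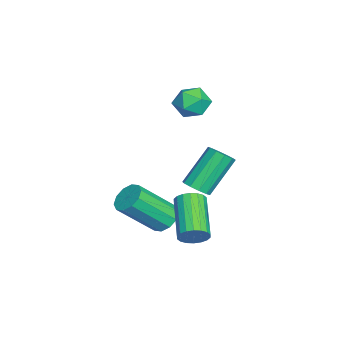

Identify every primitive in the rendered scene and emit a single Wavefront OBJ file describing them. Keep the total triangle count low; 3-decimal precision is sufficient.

v 3.177 1.599 -0.948
v 3.5 1.339 -0.434
v 1.726 1.022 0.521
v 1.403 1.281 0.008
v 3.486 1.624 -0.365
v 1.712 1.307 0.59
v 3.411 1.904 -0.412
v 1.637 1.587 0.544
v 3.29 2.124 -0.564
v 1.515 1.807 0.391
v 3.146 2.239 -0.793
v 1.372 1.922 0.162
v 3.008 2.228 -1.052
v 1.234 1.911 -0.097
v 2.904 2.092 -1.291
v 1.13 1.775 -0.335
v 2.854 1.858 -1.461
v 1.08 1.541 -0.506
v 2.868 1.573 -1.53
v 1.094 1.256 -0.575
v 2.943 1.293 -1.484
v 1.169 0.976 -0.528
v 3.065 1.073 -1.331
v 1.29 0.756 -0.376
v 3.208 0.958 -1.102
v 1.434 0.641 -0.147
v 3.346 0.969 -0.843
v 1.572 0.652 0.112
v 3.45 1.105 -0.605
v 1.676 0.788 0.351
v 1.01 0.253 -1.421
v 1.704 0.509 -1.463
v 2.323 -0.918 0.079
v 1.63 -1.173 0.121
v 1.482 0.754 -1.147
v 2.101 -0.673 0.395
v 1.08 0.808 -0.936
v 1.699 -0.619 0.606
v 0.651 0.65 -0.91
v 1.271 -0.777 0.632
v 0.36 0.341 -1.079
v 0.979 -1.086 0.463
v 0.317 -0.002 -1.379
v 0.936 -1.429 0.163
v 0.539 -0.247 -1.695
v 1.158 -1.674 -0.153
v 0.941 -0.301 -1.906
v 1.56 -1.728 -0.364
v 1.369 -0.143 -1.932
v 1.989 -1.57 -0.39
v 1.661 0.166 -1.763
v 2.28 -1.261 -0.221
v -2.513 1.789 3.422
v -1.823 1.447 3.011
v -2.937 0.493 3.789
v -2.247 0.151 3.378
v -2.134 0.615 4.109
v -1.872 1.416 3.882
v -2.888 0.524 2.918
v -2.626 1.325 2.691
v -2.055 0.665 2.7
v -1.589 0.721 3.436
v -3.171 1.219 3.364
v -2.705 1.275 4.1
v 0.264 1.41 -0.057
v 0.733 1.217 0.334
v -0.176 2.156 1.888
v -0.644 2.35 1.497
v 0.837 1.568 0.183
v -0.072 2.507 1.736
v 0.722 1.858 -0.06
v -0.187 2.797 1.494
v 0.432 1.978 -0.301
v -0.477 2.917 1.252
v 0.079 1.88 -0.449
v -0.83 2.819 1.104
v -0.204 1.604 -0.448
v -1.113 2.543 1.106
v -0.308 1.253 -0.296
v -1.217 2.192 1.257
v -0.193 0.963 -0.054
v -1.102 1.902 1.5
v 0.097 0.843 0.188
v -0.812 1.782 1.741
v 0.45 0.941 0.336
v -0.459 1.88 1.889
f 2 1 5
f 2 5 3
f 3 5 6
f 3 6 4
f 5 1 7
f 5 7 6
f 6 7 8
f 6 8 4
f 7 1 9
f 7 9 8
f 8 9 10
f 8 10 4
f 9 1 11
f 9 11 10
f 10 11 12
f 10 12 4
f 11 1 13
f 11 13 12
f 12 13 14
f 12 14 4
f 13 1 15
f 13 15 14
f 14 15 16
f 14 16 4
f 15 1 17
f 15 17 16
f 16 17 18
f 16 18 4
f 17 1 19
f 17 19 18
f 18 19 20
f 18 20 4
f 19 1 21
f 19 21 20
f 20 21 22
f 20 22 4
f 21 1 23
f 21 23 22
f 22 23 24
f 22 24 4
f 23 1 25
f 23 25 24
f 24 25 26
f 24 26 4
f 25 1 27
f 25 27 26
f 26 27 28
f 26 28 4
f 27 1 29
f 27 29 28
f 28 29 30
f 28 30 4
f 29 1 2
f 29 2 30
f 30 2 3
f 30 3 4
f 32 31 35
f 32 35 33
f 33 35 36
f 33 36 34
f 35 31 37
f 35 37 36
f 36 37 38
f 36 38 34
f 37 31 39
f 37 39 38
f 38 39 40
f 38 40 34
f 39 31 41
f 39 41 40
f 40 41 42
f 40 42 34
f 41 31 43
f 41 43 42
f 42 43 44
f 42 44 34
f 43 31 45
f 43 45 44
f 44 45 46
f 44 46 34
f 45 31 47
f 45 47 46
f 46 47 48
f 46 48 34
f 47 31 49
f 47 49 48
f 48 49 50
f 48 50 34
f 49 31 51
f 49 51 50
f 50 51 52
f 50 52 34
f 51 31 32
f 51 32 52
f 52 32 33
f 52 33 34
f 53 64 58
f 53 58 54
f 53 54 60
f 53 60 63
f 53 63 64
f 54 58 62
f 58 64 57
f 64 63 55
f 63 60 59
f 60 54 61
f 56 62 57
f 56 57 55
f 56 55 59
f 56 59 61
f 56 61 62
f 57 62 58
f 55 57 64
f 59 55 63
f 61 59 60
f 62 61 54
f 66 65 69
f 66 69 67
f 67 69 70
f 67 70 68
f 69 65 71
f 69 71 70
f 70 71 72
f 70 72 68
f 71 65 73
f 71 73 72
f 72 73 74
f 72 74 68
f 73 65 75
f 73 75 74
f 74 75 76
f 74 76 68
f 75 65 77
f 75 77 76
f 76 77 78
f 76 78 68
f 77 65 79
f 77 79 78
f 78 79 80
f 78 80 68
f 79 65 81
f 79 81 80
f 80 81 82
f 80 82 68
f 81 65 83
f 81 83 82
f 82 83 84
f 82 84 68
f 83 65 85
f 83 85 84
f 84 85 86
f 84 86 68
f 85 65 66
f 85 66 86
f 86 66 67
f 86 67 68



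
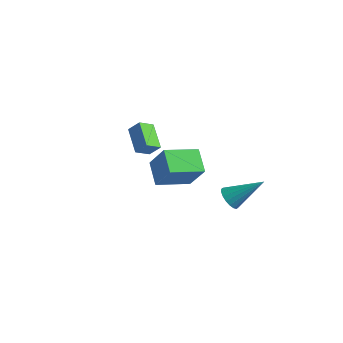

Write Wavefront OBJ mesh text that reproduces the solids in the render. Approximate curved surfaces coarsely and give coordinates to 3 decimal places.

v -1.661 0.511 -0.674
v -1.887 -0.255 -0.219
v -2.813 1.279 0.045
v -3.039 0.512 0.501
v -1.121 0.728 -0.041
v -1.347 -0.039 0.415
v -2.273 1.495 0.679
v -2.499 0.729 1.134
v 2.805 -4.07 1.886
v 1.875 -3.416 2.577
v 3.555 -2.567 1.473
v 2.625 -1.913 2.164
v 3.755 -4.167 3.256
v 2.825 -3.513 3.947
v 4.505 -2.664 2.843
v 3.575 -2.01 3.534
v 1.748 2.522 -3.41
v 2.298 2.377 -3.835
v 2.992 3.598 -2.17
v 2.185 2.646 -3.956
v 1.986 2.891 -3.968
v 1.739 3.063 -3.87
v 1.495 3.128 -3.681
v 1.3 3.073 -3.438
v 1.194 2.908 -3.19
v 1.198 2.668 -2.985
v 1.311 2.398 -2.864
v 1.51 2.154 -2.852
v 1.756 1.982 -2.95
v 2.001 1.917 -3.139
v 2.196 1.972 -3.382
v 2.301 2.136 -3.631
f 2 4 1
f 5 2 1
f 1 4 3
f 3 5 1
f 2 8 4
f 6 2 5
f 6 8 2
f 4 8 3
f 7 5 3
f 3 8 7
f 7 6 5
f 8 6 7
f 10 12 9
f 13 10 9
f 9 12 11
f 11 13 9
f 10 16 12
f 14 10 13
f 14 16 10
f 12 16 11
f 15 13 11
f 11 16 15
f 15 14 13
f 16 14 15
f 18 17 20
f 18 20 19
f 20 17 21
f 20 21 19
f 21 17 22
f 21 22 19
f 22 17 23
f 22 23 19
f 23 17 24
f 23 24 19
f 24 17 25
f 24 25 19
f 25 17 26
f 25 26 19
f 26 17 27
f 26 27 19
f 27 17 28
f 27 28 19
f 28 17 29
f 28 29 19
f 29 17 30
f 29 30 19
f 30 17 31
f 30 31 19
f 31 17 32
f 31 32 19
f 32 17 18
f 32 18 19



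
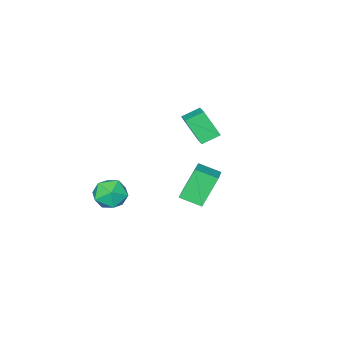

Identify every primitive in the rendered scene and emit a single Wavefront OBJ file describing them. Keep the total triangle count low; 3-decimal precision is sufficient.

v 3.03 -3.654 -2.695
v 3.55 -3.289 -3.396
v 4.31 -4.071 -1.964
v 4.83 -3.706 -2.665
v 4.339 -3.134 -2.093
v 3.548 -2.876 -2.545
v 4.312 -4.484 -2.815
v 3.521 -4.226 -3.267
v 4.342 -3.802 -3.471
v 4.359 -2.968 -3.024
v 3.501 -4.392 -2.336
v 3.518 -3.558 -1.889
v 0.265 -1.736 -1.346
v 1.317 -0.848 -0.803
v -0.306 -0.811 -1.752
v 0.746 0.077 -1.209
v 1.154 -1.857 -2.871
v 2.206 -0.969 -2.328
v 0.583 -0.932 -3.277
v 1.635 -0.044 -2.734
v -2.001 -4.138 -1.978
v -1.712 -4.985 -0.629
v -2.858 -3.755 -1.554
v -2.569 -4.602 -0.204
v -1.371 -3.218 -1.536
v -1.082 -4.065 -0.186
v -2.228 -2.835 -1.111
v -1.939 -3.682 0.238
f 1 12 6
f 1 6 2
f 1 2 8
f 1 8 11
f 1 11 12
f 2 6 10
f 6 12 5
f 12 11 3
f 11 8 7
f 8 2 9
f 4 10 5
f 4 5 3
f 4 3 7
f 4 7 9
f 4 9 10
f 5 10 6
f 3 5 12
f 7 3 11
f 9 7 8
f 10 9 2
f 14 16 13
f 17 14 13
f 13 16 15
f 15 17 13
f 14 20 16
f 18 14 17
f 18 20 14
f 16 20 15
f 19 17 15
f 15 20 19
f 19 18 17
f 20 18 19
f 22 24 21
f 25 22 21
f 21 24 23
f 23 25 21
f 22 28 24
f 26 22 25
f 26 28 22
f 24 28 23
f 27 25 23
f 23 28 27
f 27 26 25
f 28 26 27



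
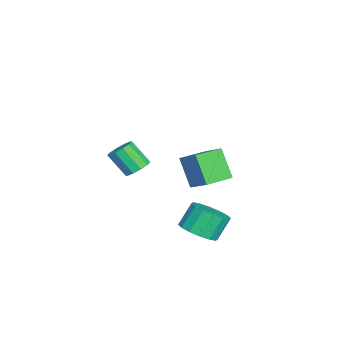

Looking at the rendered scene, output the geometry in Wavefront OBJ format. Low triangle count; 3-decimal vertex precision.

v 3.245 3.493 -2.289
v 4.011 4.083 -2.205
v 3.481 4.616 -1.108
v 2.715 4.027 -1.191
v 3.682 4.337 -2.487
v 3.152 4.87 -1.39
v 3.235 4.364 -2.716
v 2.706 4.897 -1.619
v 2.792 4.159 -2.83
v 2.262 4.692 -1.733
v 2.47 3.775 -2.799
v 1.94 4.308 -1.702
v 2.355 3.316 -2.632
v 1.825 3.849 -1.534
v 2.479 2.904 -2.372
v 1.949 3.437 -1.275
v 2.808 2.65 -2.09
v 2.278 3.183 -0.993
v 3.254 2.623 -1.861
v 2.725 3.156 -0.764
v 3.698 2.828 -1.747
v 3.168 3.361 -0.65
v 4.02 3.212 -1.778
v 3.49 3.745 -0.681
v 4.135 3.671 -1.946
v 3.605 4.204 -0.848
v 2.942 0.811 1.429
v 3.586 0.699 1.524
v 3.281 -0.144 2.587
v 2.638 -0.031 2.491
v 3.479 1.022 1.75
v 3.175 0.179 2.812
v 3.168 1.264 1.853
v 2.863 0.421 2.915
v 2.77 1.334 1.794
v 2.466 0.491 2.856
v 2.438 1.204 1.595
v 2.134 0.361 2.658
v 2.299 0.924 1.333
v 1.994 0.081 2.396
v 2.405 0.601 1.108
v 2.101 -0.242 2.17
v 2.717 0.359 1.005
v 2.412 -0.484 2.067
v 3.114 0.289 1.064
v 2.81 -0.554 2.126
v 3.446 0.419 1.262
v 3.142 -0.424 2.325
v -3.46 3.092 -1.156
v -2.626 3.94 -0.38
v -2.697 3.702 -2.643
v -1.863 4.55 -1.868
v -2.417 1.99 -1.072
v -1.583 2.838 -0.297
v -1.654 2.6 -2.56
v -0.82 3.448 -1.784
f 2 1 5
f 2 5 3
f 3 5 6
f 3 6 4
f 5 1 7
f 5 7 6
f 6 7 8
f 6 8 4
f 7 1 9
f 7 9 8
f 8 9 10
f 8 10 4
f 9 1 11
f 9 11 10
f 10 11 12
f 10 12 4
f 11 1 13
f 11 13 12
f 12 13 14
f 12 14 4
f 13 1 15
f 13 15 14
f 14 15 16
f 14 16 4
f 15 1 17
f 15 17 16
f 16 17 18
f 16 18 4
f 17 1 19
f 17 19 18
f 18 19 20
f 18 20 4
f 19 1 21
f 19 21 20
f 20 21 22
f 20 22 4
f 21 1 23
f 21 23 22
f 22 23 24
f 22 24 4
f 23 1 25
f 23 25 24
f 24 25 26
f 24 26 4
f 25 1 2
f 25 2 26
f 26 2 3
f 26 3 4
f 28 27 31
f 28 31 29
f 29 31 32
f 29 32 30
f 31 27 33
f 31 33 32
f 32 33 34
f 32 34 30
f 33 27 35
f 33 35 34
f 34 35 36
f 34 36 30
f 35 27 37
f 35 37 36
f 36 37 38
f 36 38 30
f 37 27 39
f 37 39 38
f 38 39 40
f 38 40 30
f 39 27 41
f 39 41 40
f 40 41 42
f 40 42 30
f 41 27 43
f 41 43 42
f 42 43 44
f 42 44 30
f 43 27 45
f 43 45 44
f 44 45 46
f 44 46 30
f 45 27 47
f 45 47 46
f 46 47 48
f 46 48 30
f 47 27 28
f 47 28 48
f 48 28 29
f 48 29 30
f 50 52 49
f 53 50 49
f 49 52 51
f 51 53 49
f 50 56 52
f 54 50 53
f 54 56 50
f 52 56 51
f 55 53 51
f 51 56 55
f 55 54 53
f 56 54 55



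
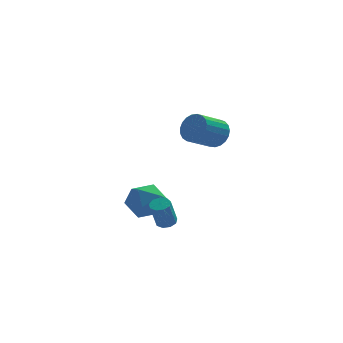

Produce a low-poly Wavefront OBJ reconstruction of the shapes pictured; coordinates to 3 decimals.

v -0.454 -2.14 2.965
v -0.198 -1.755 3.738
v -1.47 -2.496 4.527
v -1.726 -2.88 3.755
v -0.434 -1.5 3.598
v -1.705 -2.241 4.388
v -0.673 -1.355 3.349
v -1.944 -2.096 4.139
v -0.874 -1.346 3.034
v -2.145 -2.087 3.823
v -1.003 -1.474 2.706
v -2.274 -2.215 3.496
v -1.036 -1.718 2.424
v -2.308 -2.458 3.214
v -0.97 -2.034 2.235
v -2.241 -2.774 3.025
v -0.814 -2.368 2.172
v -2.085 -3.109 2.962
v -0.596 -2.663 2.247
v -1.867 -3.404 3.037
v -0.353 -2.867 2.445
v -1.625 -3.608 3.235
v -0.128 -2.946 2.734
v -1.4 -3.687 3.524
v 0.04 -2.885 3.062
v -1.231 -3.626 3.852
v 0.124 -2.695 3.374
v -1.148 -3.436 4.164
v 0.107 -2.41 3.615
v -1.165 -3.15 4.405
v -0.007 -2.077 3.744
v -1.278 -2.818 4.533
v -4.255 1.328 -3.556
v -3.254 1.742 -2.995
v -3.946 -0.462 -2.785
v -2.945 -0.048 -2.224
v -4.047 0.332 -1.865
v -4.238 1.438 -2.341
v -2.962 -0.158 -3.439
v -3.153 0.948 -3.915
v -2.455 0.823 -2.922
v -3.126 1.126 -1.95
v -4.074 0.154 -3.83
v -4.745 0.457 -2.858
v -3.103 -3.062 -2.581
v -2.672 -3.419 -2.576
v -3.067 -3.876 -1.095
v -3.497 -3.518 -1.099
v -2.56 -3.078 -2.442
v -2.955 -3.535 -0.96
v -2.703 -2.73 -2.372
v -3.098 -3.187 -0.89
v -3.032 -2.536 -2.4
v -3.427 -2.993 -0.918
v -3.395 -2.589 -2.513
v -3.789 -3.046 -1.031
v -3.62 -2.862 -2.657
v -4.015 -3.319 -1.176
v -3.604 -3.229 -2.766
v -3.999 -3.686 -1.284
v -3.353 -3.518 -2.788
v -3.748 -3.975 -1.307
v -2.985 -3.593 -2.713
v -3.38 -4.05 -1.232
f 2 1 5
f 2 5 3
f 3 5 6
f 3 6 4
f 5 1 7
f 5 7 6
f 6 7 8
f 6 8 4
f 7 1 9
f 7 9 8
f 8 9 10
f 8 10 4
f 9 1 11
f 9 11 10
f 10 11 12
f 10 12 4
f 11 1 13
f 11 13 12
f 12 13 14
f 12 14 4
f 13 1 15
f 13 15 14
f 14 15 16
f 14 16 4
f 15 1 17
f 15 17 16
f 16 17 18
f 16 18 4
f 17 1 19
f 17 19 18
f 18 19 20
f 18 20 4
f 19 1 21
f 19 21 20
f 20 21 22
f 20 22 4
f 21 1 23
f 21 23 22
f 22 23 24
f 22 24 4
f 23 1 25
f 23 25 24
f 24 25 26
f 24 26 4
f 25 1 27
f 25 27 26
f 26 27 28
f 26 28 4
f 27 1 29
f 27 29 28
f 28 29 30
f 28 30 4
f 29 1 31
f 29 31 30
f 30 31 32
f 30 32 4
f 31 1 2
f 31 2 32
f 32 2 3
f 32 3 4
f 33 44 38
f 33 38 34
f 33 34 40
f 33 40 43
f 33 43 44
f 34 38 42
f 38 44 37
f 44 43 35
f 43 40 39
f 40 34 41
f 36 42 37
f 36 37 35
f 36 35 39
f 36 39 41
f 36 41 42
f 37 42 38
f 35 37 44
f 39 35 43
f 41 39 40
f 42 41 34
f 46 45 49
f 46 49 47
f 47 49 50
f 47 50 48
f 49 45 51
f 49 51 50
f 50 51 52
f 50 52 48
f 51 45 53
f 51 53 52
f 52 53 54
f 52 54 48
f 53 45 55
f 53 55 54
f 54 55 56
f 54 56 48
f 55 45 57
f 55 57 56
f 56 57 58
f 56 58 48
f 57 45 59
f 57 59 58
f 58 59 60
f 58 60 48
f 59 45 61
f 59 61 60
f 60 61 62
f 60 62 48
f 61 45 63
f 61 63 62
f 62 63 64
f 62 64 48
f 63 45 46
f 63 46 64
f 64 46 47
f 64 47 48



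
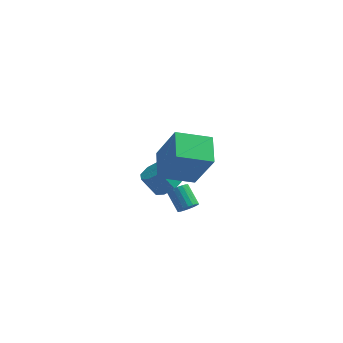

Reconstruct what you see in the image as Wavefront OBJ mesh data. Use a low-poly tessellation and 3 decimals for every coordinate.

v 2.552 -3.354 -0.003
v 1.13 -4.056 0.522
v 2.143 -2.098 0.57
v 0.721 -2.8 1.095
v 3.519 -3.9 1.885
v 2.097 -4.602 2.41
v 3.11 -2.644 2.458
v 1.688 -3.346 2.983
v 0.172 0.856 -3.777
v 0.596 1.381 -3.448
v -0.068 1.308 -2.475
v -0.492 0.784 -2.803
v 0.151 1.605 -3.734
v -0.512 1.532 -2.761
v -0.281 1.39 -4.045
v -0.944 1.318 -3.072
v -0.448 0.863 -4.199
v -1.112 0.791 -3.226
v -0.252 0.332 -4.105
v -0.916 0.259 -3.132
v 0.192 0.108 -3.819
v -0.471 0.035 -2.846
v 0.624 0.322 -3.508
v -0.039 0.25 -2.535
v 0.792 0.849 -3.354
v 0.128 0.777 -2.381
v 2.121 -2.816 -2.129
v 2.493 -2.818 -1.794
v 1.85 -2.247 -1.077
v 1.479 -2.244 -1.411
v 2.531 -2.632 -1.909
v 1.888 -2.06 -1.191
v 2.488 -2.481 -2.067
v 1.845 -1.91 -1.35
v 2.372 -2.397 -2.238
v 1.73 -1.826 -1.52
v 2.207 -2.396 -2.387
v 1.564 -1.824 -1.669
v 2.024 -2.478 -2.485
v 1.382 -1.906 -1.767
v 1.861 -2.627 -2.512
v 1.219 -2.055 -1.794
v 1.75 -2.813 -2.463
v 1.107 -2.242 -1.746
v 1.712 -3 -2.349
v 1.069 -2.428 -1.631
v 1.755 -3.15 -2.19
v 1.112 -2.579 -1.473
v 1.87 -3.234 -2.02
v 1.228 -2.663 -1.302
v 2.036 -3.236 -1.871
v 1.393 -2.664 -1.153
v 2.218 -3.154 -1.773
v 1.576 -2.582 -1.055
v 2.381 -3.005 -1.746
v 1.739 -2.433 -1.028
f 2 4 1
f 5 2 1
f 1 4 3
f 3 5 1
f 2 8 4
f 6 2 5
f 6 8 2
f 4 8 3
f 7 5 3
f 3 8 7
f 7 6 5
f 8 6 7
f 10 9 13
f 10 13 11
f 11 13 14
f 11 14 12
f 13 9 15
f 13 15 14
f 14 15 16
f 14 16 12
f 15 9 17
f 15 17 16
f 16 17 18
f 16 18 12
f 17 9 19
f 17 19 18
f 18 19 20
f 18 20 12
f 19 9 21
f 19 21 20
f 20 21 22
f 20 22 12
f 21 9 23
f 21 23 22
f 22 23 24
f 22 24 12
f 23 9 25
f 23 25 24
f 24 25 26
f 24 26 12
f 25 9 10
f 25 10 26
f 26 10 11
f 26 11 12
f 28 27 31
f 28 31 29
f 29 31 32
f 29 32 30
f 31 27 33
f 31 33 32
f 32 33 34
f 32 34 30
f 33 27 35
f 33 35 34
f 34 35 36
f 34 36 30
f 35 27 37
f 35 37 36
f 36 37 38
f 36 38 30
f 37 27 39
f 37 39 38
f 38 39 40
f 38 40 30
f 39 27 41
f 39 41 40
f 40 41 42
f 40 42 30
f 41 27 43
f 41 43 42
f 42 43 44
f 42 44 30
f 43 27 45
f 43 45 44
f 44 45 46
f 44 46 30
f 45 27 47
f 45 47 46
f 46 47 48
f 46 48 30
f 47 27 49
f 47 49 48
f 48 49 50
f 48 50 30
f 49 27 51
f 49 51 50
f 50 51 52
f 50 52 30
f 51 27 53
f 51 53 52
f 52 53 54
f 52 54 30
f 53 27 55
f 53 55 54
f 54 55 56
f 54 56 30
f 55 27 28
f 55 28 56
f 56 28 29
f 56 29 30



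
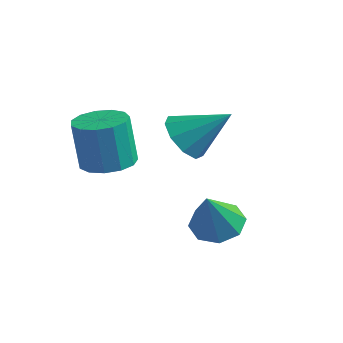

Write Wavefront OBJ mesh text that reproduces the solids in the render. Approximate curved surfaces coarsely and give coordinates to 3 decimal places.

v -2.615 2.362 0.023
v -2.147 2.655 -0.688
v -1.485 3.118 1.077
v -2.573 3.07 -0.53
v -3.018 3.154 -0.114
v -3.275 2.867 0.367
v -3.222 2.344 0.687
v -2.885 1.829 0.696
v -2.422 1.563 0.39
v -2.049 1.671 -0.087
v -1.94 2.102 -0.513
v -0.064 0.877 -1.835
v 0.452 0.37 -2.22
v 0.224 0.083 -0.405
v 0.74 0.88 -1.995
v 0.557 1.388 -1.676
v 0.01 1.597 -1.449
v -0.58 1.384 -1.449
v -0.868 0.874 -1.674
v -0.685 0.366 -1.993
v -0.139 0.157 -2.22
v -2.888 -0.492 0.074
v -2.392 -1.157 0.111
v -2.617 -1.233 1.744
v -3.112 -0.568 1.706
v -2.116 -0.783 0.166
v -2.341 -0.859 1.799
v -2.085 -0.317 0.192
v -2.31 -0.393 1.825
v -2.309 0.093 0.18
v -2.533 0.017 1.813
v -2.716 0.318 0.135
v -2.941 0.242 1.768
v -3.178 0.285 0.07
v -3.403 0.209 1.703
v -3.548 0.006 0.006
v -3.773 -0.07 1.639
v -3.708 -0.431 -0.036
v -3.933 -0.507 1.596
v -3.608 -0.888 -0.044
v -3.832 -0.964 1.589
v -3.279 -1.219 -0.014
v -3.503 -1.295 1.619
v -2.825 -1.319 0.044
v -3.05 -1.395 1.677
f 2 1 4
f 2 4 3
f 4 1 5
f 4 5 3
f 5 1 6
f 5 6 3
f 6 1 7
f 6 7 3
f 7 1 8
f 7 8 3
f 8 1 9
f 8 9 3
f 9 1 10
f 9 10 3
f 10 1 11
f 10 11 3
f 11 1 2
f 11 2 3
f 13 12 15
f 13 15 14
f 15 12 16
f 15 16 14
f 16 12 17
f 16 17 14
f 17 12 18
f 17 18 14
f 18 12 19
f 18 19 14
f 19 12 20
f 19 20 14
f 20 12 21
f 20 21 14
f 21 12 13
f 21 13 14
f 23 22 26
f 23 26 24
f 24 26 27
f 24 27 25
f 26 22 28
f 26 28 27
f 27 28 29
f 27 29 25
f 28 22 30
f 28 30 29
f 29 30 31
f 29 31 25
f 30 22 32
f 30 32 31
f 31 32 33
f 31 33 25
f 32 22 34
f 32 34 33
f 33 34 35
f 33 35 25
f 34 22 36
f 34 36 35
f 35 36 37
f 35 37 25
f 36 22 38
f 36 38 37
f 37 38 39
f 37 39 25
f 38 22 40
f 38 40 39
f 39 40 41
f 39 41 25
f 40 22 42
f 40 42 41
f 41 42 43
f 41 43 25
f 42 22 44
f 42 44 43
f 43 44 45
f 43 45 25
f 44 22 23
f 44 23 45
f 45 23 24
f 45 24 25



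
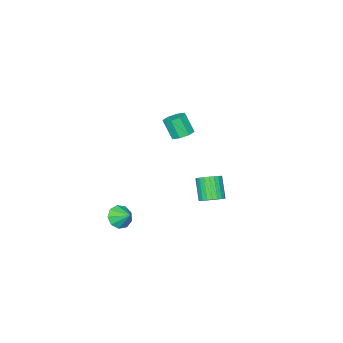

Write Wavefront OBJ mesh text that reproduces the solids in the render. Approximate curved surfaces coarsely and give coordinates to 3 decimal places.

v -2.821 -0.551 -4.153
v -2.113 -0.597 -3.881
v -2.651 -1.395 -2.615
v -3.359 -1.349 -2.887
v -2.205 -0.343 -3.76
v -2.743 -1.141 -2.494
v -2.391 -0.12 -3.698
v -2.929 -0.918 -2.433
v -2.642 0.037 -3.706
v -3.18 -0.761 -2.44
v -2.921 0.105 -3.782
v -3.459 -0.693 -2.516
v -3.184 0.072 -3.914
v -3.722 -0.725 -2.649
v -3.392 -0.055 -4.083
v -3.93 -0.853 -2.817
v -3.513 -0.258 -4.262
v -4.051 -1.055 -2.996
v -3.529 -0.505 -4.425
v -4.067 -1.303 -3.159
v -3.437 -0.759 -4.546
v -3.975 -1.557 -3.28
v -3.251 -0.982 -4.607
v -3.789 -1.78 -3.342
v -3 -1.139 -4.6
v -3.538 -1.937 -3.334
v -2.721 -1.207 -4.524
v -3.259 -2.005 -3.258
v -2.458 -1.175 -4.391
v -2.996 -1.972 -3.126
v -2.25 -1.047 -4.223
v -2.788 -1.845 -2.957
v -2.129 -0.845 -4.044
v -2.667 -1.642 -2.778
v 0.369 0.269 3.17
v 0.95 0.614 3.31
v 1.032 0.016 4.45
v 0.451 -0.329 4.31
v 0.519 0.87 3.475
v 0.6 0.271 4.615
v -0 0.774 3.462
v 0.081 0.175 4.601
v -0.303 0.382 3.277
v -0.222 -0.217 4.417
v -0.212 -0.076 3.03
v -0.13 -0.674 4.17
v 0.22 -0.331 2.865
v 0.301 -0.93 4.005
v 0.739 -0.235 2.879
v 0.82 -0.834 4.018
v 1.042 0.157 3.063
v 1.123 -0.442 4.203
v 3.412 -1.544 -2.942
v 3.759 -1.963 -2.355
v 3.448 -0.696 -2.358
v 4.141 -1.752 -2.685
v 4.182 -1.444 -3.135
v 3.863 -1.183 -3.495
v 3.333 -1.091 -3.596
v 2.84 -1.211 -3.391
v 2.615 -1.487 -2.975
v 2.763 -1.79 -2.544
v 3.214 -1.978 -2.299
f 2 1 5
f 2 5 3
f 3 5 6
f 3 6 4
f 5 1 7
f 5 7 6
f 6 7 8
f 6 8 4
f 7 1 9
f 7 9 8
f 8 9 10
f 8 10 4
f 9 1 11
f 9 11 10
f 10 11 12
f 10 12 4
f 11 1 13
f 11 13 12
f 12 13 14
f 12 14 4
f 13 1 15
f 13 15 14
f 14 15 16
f 14 16 4
f 15 1 17
f 15 17 16
f 16 17 18
f 16 18 4
f 17 1 19
f 17 19 18
f 18 19 20
f 18 20 4
f 19 1 21
f 19 21 20
f 20 21 22
f 20 22 4
f 21 1 23
f 21 23 22
f 22 23 24
f 22 24 4
f 23 1 25
f 23 25 24
f 24 25 26
f 24 26 4
f 25 1 27
f 25 27 26
f 26 27 28
f 26 28 4
f 27 1 29
f 27 29 28
f 28 29 30
f 28 30 4
f 29 1 31
f 29 31 30
f 30 31 32
f 30 32 4
f 31 1 33
f 31 33 32
f 32 33 34
f 32 34 4
f 33 1 2
f 33 2 34
f 34 2 3
f 34 3 4
f 36 35 39
f 36 39 37
f 37 39 40
f 37 40 38
f 39 35 41
f 39 41 40
f 40 41 42
f 40 42 38
f 41 35 43
f 41 43 42
f 42 43 44
f 42 44 38
f 43 35 45
f 43 45 44
f 44 45 46
f 44 46 38
f 45 35 47
f 45 47 46
f 46 47 48
f 46 48 38
f 47 35 49
f 47 49 48
f 48 49 50
f 48 50 38
f 49 35 51
f 49 51 50
f 50 51 52
f 50 52 38
f 51 35 36
f 51 36 52
f 52 36 37
f 52 37 38
f 54 53 56
f 54 56 55
f 56 53 57
f 56 57 55
f 57 53 58
f 57 58 55
f 58 53 59
f 58 59 55
f 59 53 60
f 59 60 55
f 60 53 61
f 60 61 55
f 61 53 62
f 61 62 55
f 62 53 63
f 62 63 55
f 63 53 54
f 63 54 55



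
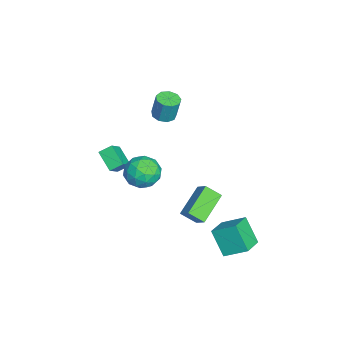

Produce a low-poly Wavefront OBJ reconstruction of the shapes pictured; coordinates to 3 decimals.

v 2.083 -1.493 0.987
v 2.817 -0.675 0.702
v 3.143 -1.945 2.418
v 3.877 -1.127 2.133
v 2.849 -0.854 2.53
v 2.194 -0.574 1.646
v 3.766 -2.046 1.474
v 3.111 -1.766 0.59
v 3.857 -1.017 1.003
v 3.291 -0.28 1.655
v 2.669 -2.34 1.465
v 2.103 -1.603 2.117
v 2.357 -1.044 0.719
v 3.603 -1.576 2.401
v 2.999 -1.415 2.635
v 3.43 -0.935 2.467
v 1.991 -0.985 1.274
v 2.422 -0.504 1.106
v 2.441 -0.609 2.181
v 3.538 -2.116 2.014
v 3.969 -1.635 1.846
v 2.53 -1.685 0.653
v 2.961 -1.205 0.485
v 3.519 -2.011 0.939
v 3.4 -0.764 0.728
v 4.023 -1.03 1.569
v 3.958 -1.57 1.182
v 3.573 -1.406 0.662
v 3.067 -0.331 1.112
v 3.69 -0.597 1.953
v 3.086 -0.437 2.186
v 2.701 -0.272 1.667
v 3.679 -0.532 1.289
v 2.27 -2.023 1.167
v 2.893 -2.289 2.008
v 3.259 -2.348 1.453
v 2.874 -2.183 0.934
v 1.937 -1.59 1.551
v 2.56 -1.856 2.392
v 2.387 -1.214 2.458
v 2.002 -1.05 1.938
v 2.281 -2.088 1.831
v 3.028 3.806 -4.925
v 2.24 3.08 -3.43
v 3.303 5.162 -4.123
v 2.514 4.436 -2.627
v 4.386 3.264 -4.473
v 3.597 2.538 -2.977
v 4.66 4.62 -3.67
v 3.872 3.894 -2.175
v -4.452 -4.005 -3.249
v -3.452 -4.377 -2.312
v -4.624 -3.223 -2.756
v -3.624 -3.595 -1.819
v -3.416 -3.265 -4.061
v -2.416 -3.637 -3.124
v -3.588 -2.483 -3.568
v -2.588 -2.855 -2.631
v 0.86 1.601 -4.788
v 0.778 0.661 -4.063
v -0.806 2.529 -3.773
v -0.888 1.589 -3.048
v 1.568 2.091 -4.072
v 1.486 1.151 -3.347
v -0.098 3.019 -3.057
v -0.18 2.079 -2.332
v -2.261 -0.431 2.291
v -1.567 -0.197 2.183
v -1.426 0.086 3.7
v -2.119 -0.149 3.809
v -1.89 0.191 2.141
v -1.748 0.474 3.658
v -2.386 0.288 2.169
v -2.244 0.57 3.686
v -2.823 0.048 2.255
v -2.682 0.331 3.772
v -2.998 -0.416 2.357
v -2.856 -0.133 3.875
v -2.827 -0.887 2.429
v -2.686 -0.605 3.946
v -2.392 -1.145 2.436
v -2.25 -0.862 3.954
v -1.895 -1.069 2.376
v -1.753 -0.786 3.893
v -1.569 -0.694 2.276
v -1.428 -0.412 3.793
f 1 38 17
f 38 12 41
f 17 41 6
f 38 41 17
f 1 17 13
f 17 6 18
f 13 18 2
f 17 18 13
f 1 13 22
f 13 2 23
f 22 23 8
f 13 23 22
f 1 22 34
f 22 8 37
f 34 37 11
f 22 37 34
f 1 34 38
f 34 11 42
f 38 42 12
f 34 42 38
f 2 18 29
f 18 6 32
f 29 32 10
f 18 32 29
f 6 41 19
f 41 12 40
f 19 40 5
f 41 40 19
f 12 42 39
f 42 11 35
f 39 35 3
f 42 35 39
f 11 37 36
f 37 8 24
f 36 24 7
f 37 24 36
f 8 23 28
f 23 2 25
f 28 25 9
f 23 25 28
f 4 30 16
f 30 10 31
f 16 31 5
f 30 31 16
f 4 16 14
f 16 5 15
f 14 15 3
f 16 15 14
f 4 14 21
f 14 3 20
f 21 20 7
f 14 20 21
f 4 21 26
f 21 7 27
f 26 27 9
f 21 27 26
f 4 26 30
f 26 9 33
f 30 33 10
f 26 33 30
f 5 31 19
f 31 10 32
f 19 32 6
f 31 32 19
f 3 15 39
f 15 5 40
f 39 40 12
f 15 40 39
f 7 20 36
f 20 3 35
f 36 35 11
f 20 35 36
f 9 27 28
f 27 7 24
f 28 24 8
f 27 24 28
f 10 33 29
f 33 9 25
f 29 25 2
f 33 25 29
f 44 46 43
f 47 44 43
f 43 46 45
f 45 47 43
f 44 50 46
f 48 44 47
f 48 50 44
f 46 50 45
f 49 47 45
f 45 50 49
f 49 48 47
f 50 48 49
f 52 54 51
f 55 52 51
f 51 54 53
f 53 55 51
f 52 58 54
f 56 52 55
f 56 58 52
f 54 58 53
f 57 55 53
f 53 58 57
f 57 56 55
f 58 56 57
f 60 62 59
f 63 60 59
f 59 62 61
f 61 63 59
f 60 66 62
f 64 60 63
f 64 66 60
f 62 66 61
f 65 63 61
f 61 66 65
f 65 64 63
f 66 64 65
f 68 67 71
f 68 71 69
f 69 71 72
f 69 72 70
f 71 67 73
f 71 73 72
f 72 73 74
f 72 74 70
f 73 67 75
f 73 75 74
f 74 75 76
f 74 76 70
f 75 67 77
f 75 77 76
f 76 77 78
f 76 78 70
f 77 67 79
f 77 79 78
f 78 79 80
f 78 80 70
f 79 67 81
f 79 81 80
f 80 81 82
f 80 82 70
f 81 67 83
f 81 83 82
f 82 83 84
f 82 84 70
f 83 67 85
f 83 85 84
f 84 85 86
f 84 86 70
f 85 67 68
f 85 68 86
f 86 68 69
f 86 69 70



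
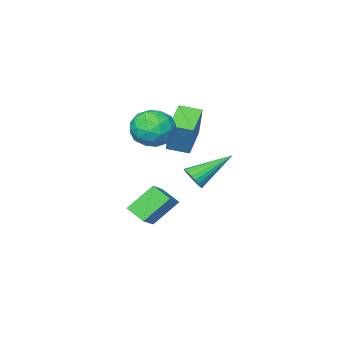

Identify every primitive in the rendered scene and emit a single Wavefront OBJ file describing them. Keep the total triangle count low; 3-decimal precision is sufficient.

v 2.251 0.577 -2.556
v 3.236 1.266 -1.799
v 2.03 1.408 -3.025
v 3.015 2.097 -2.269
v 3.325 0.243 -3.651
v 4.31 0.932 -2.895
v 3.104 1.074 -4.121
v 4.089 1.763 -3.364
v 2.623 3.071 -0.889
v 2.909 2.944 -0.378
v 1.017 3.549 0.129
v 2.962 3.186 -0.408
v 2.956 3.408 -0.522
v 2.892 3.572 -0.699
v 2.782 3.649 -0.909
v 2.644 3.626 -1.116
v 2.503 3.507 -1.283
v 2.382 3.313 -1.382
v 2.302 3.077 -1.397
v 2.279 2.84 -1.323
v 2.314 2.642 -1.174
v 2.403 2.519 -0.976
v 2.53 2.492 -0.763
v 2.673 2.564 -0.572
v 2.807 2.724 -0.435
v 1.079 -0.119 0.41
v 1.415 0.554 2.013
v 0.428 0.62 0.236
v 0.764 1.293 1.839
v 2.196 0.727 -0.179
v 2.532 1.4 1.424
v 1.545 1.466 -0.353
v 1.881 2.139 1.25
v 3.276 2.335 1
v 3.878 2.654 1.73
v 3.302 0.846 1.63
v 3.904 1.165 2.36
v 2.954 1.471 2.328
v 2.938 2.39 1.939
v 4.242 1.11 1.421
v 4.226 2.029 1.032
v 4.476 1.897 1.99
v 3.68 2.12 2.55
v 3.5 1.38 0.81
v 2.704 1.603 1.37
v 3.575 2.625 1.31
v 3.605 0.875 2.05
v 3.047 1.055 2.031
v 3.401 1.242 2.46
v 3.022 2.47 1.433
v 3.376 2.658 1.861
v 2.833 1.962 2.213
v 3.804 0.842 1.499
v 4.158 1.03 1.927
v 3.779 2.258 0.9
v 4.133 2.445 1.329
v 4.347 1.538 1.147
v 4.28 2.367 1.892
v 4.296 1.493 2.262
v 4.494 1.46 1.71
v 4.485 2.001 1.481
v 3.812 2.499 2.221
v 3.828 1.624 2.591
v 3.269 1.803 2.572
v 3.259 2.344 2.344
v 4.163 2.054 2.374
v 3.352 1.876 0.769
v 3.368 1.001 1.139
v 3.921 1.156 1.016
v 3.911 1.697 0.788
v 2.884 2.007 1.098
v 2.9 1.133 1.468
v 2.695 1.499 1.879
v 2.686 2.04 1.65
v 3.017 1.446 0.986
f 2 4 1
f 5 2 1
f 1 4 3
f 3 5 1
f 2 8 4
f 6 2 5
f 6 8 2
f 4 8 3
f 7 5 3
f 3 8 7
f 7 6 5
f 8 6 7
f 10 9 12
f 10 12 11
f 12 9 13
f 12 13 11
f 13 9 14
f 13 14 11
f 14 9 15
f 14 15 11
f 15 9 16
f 15 16 11
f 16 9 17
f 16 17 11
f 17 9 18
f 17 18 11
f 18 9 19
f 18 19 11
f 19 9 20
f 19 20 11
f 20 9 21
f 20 21 11
f 21 9 22
f 21 22 11
f 22 9 23
f 22 23 11
f 23 9 24
f 23 24 11
f 24 9 25
f 24 25 11
f 25 9 10
f 25 10 11
f 27 29 26
f 30 27 26
f 26 29 28
f 28 30 26
f 27 33 29
f 31 27 30
f 31 33 27
f 29 33 28
f 32 30 28
f 28 33 32
f 32 31 30
f 33 31 32
f 34 71 50
f 71 45 74
f 50 74 39
f 71 74 50
f 34 50 46
f 50 39 51
f 46 51 35
f 50 51 46
f 34 46 55
f 46 35 56
f 55 56 41
f 46 56 55
f 34 55 67
f 55 41 70
f 67 70 44
f 55 70 67
f 34 67 71
f 67 44 75
f 71 75 45
f 67 75 71
f 35 51 62
f 51 39 65
f 62 65 43
f 51 65 62
f 39 74 52
f 74 45 73
f 52 73 38
f 74 73 52
f 45 75 72
f 75 44 68
f 72 68 36
f 75 68 72
f 44 70 69
f 70 41 57
f 69 57 40
f 70 57 69
f 41 56 61
f 56 35 58
f 61 58 42
f 56 58 61
f 37 63 49
f 63 43 64
f 49 64 38
f 63 64 49
f 37 49 47
f 49 38 48
f 47 48 36
f 49 48 47
f 37 47 54
f 47 36 53
f 54 53 40
f 47 53 54
f 37 54 59
f 54 40 60
f 59 60 42
f 54 60 59
f 37 59 63
f 59 42 66
f 63 66 43
f 59 66 63
f 38 64 52
f 64 43 65
f 52 65 39
f 64 65 52
f 36 48 72
f 48 38 73
f 72 73 45
f 48 73 72
f 40 53 69
f 53 36 68
f 69 68 44
f 53 68 69
f 42 60 61
f 60 40 57
f 61 57 41
f 60 57 61
f 43 66 62
f 66 42 58
f 62 58 35
f 66 58 62



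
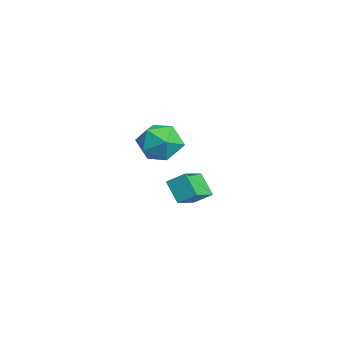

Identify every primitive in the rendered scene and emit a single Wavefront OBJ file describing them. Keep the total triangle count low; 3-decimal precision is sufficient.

v -3.864 -0.894 -1.147
v -3.575 -0.202 -0.632
v -4.842 -0.111 -1.65
v -4.553 0.581 -1.135
v -3.167 -0.561 -1.985
v -2.878 0.131 -1.47
v -4.145 0.222 -2.488
v -3.856 0.914 -1.973
v 0.801 -0.932 2.846
v 1.271 -1.66 3.226
v -0.371 -1.86 2.514
v 0.099 -2.588 2.894
v -0.226 -1.894 3.449
v 0.498 -1.32 3.654
v 0.402 -2.2 2.086
v 1.126 -1.626 2.291
v 1.024 -2.444 2.756
v 0.636 -2.255 3.598
v 0.264 -1.265 2.142
v -0.124 -1.076 2.984
f 2 4 1
f 5 2 1
f 1 4 3
f 3 5 1
f 2 8 4
f 6 2 5
f 6 8 2
f 4 8 3
f 7 5 3
f 3 8 7
f 7 6 5
f 8 6 7
f 9 20 14
f 9 14 10
f 9 10 16
f 9 16 19
f 9 19 20
f 10 14 18
f 14 20 13
f 20 19 11
f 19 16 15
f 16 10 17
f 12 18 13
f 12 13 11
f 12 11 15
f 12 15 17
f 12 17 18
f 13 18 14
f 11 13 20
f 15 11 19
f 17 15 16
f 18 17 10



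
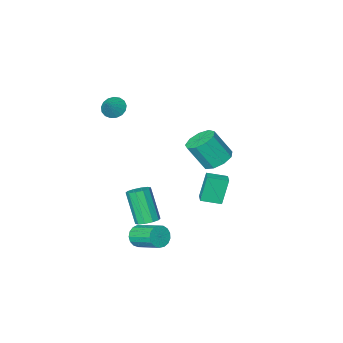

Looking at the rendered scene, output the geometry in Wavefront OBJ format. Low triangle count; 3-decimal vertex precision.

v 3.813 1.772 -1.875
v 4.43 1.566 -1.989
v 4.443 0.602 -0.18
v 3.827 0.808 -0.065
v 4.45 1.926 -1.797
v 4.464 0.962 0.012
v 4.227 2.227 -1.635
v 4.241 1.263 0.174
v 3.846 2.354 -1.565
v 3.86 1.39 0.244
v 3.453 2.259 -1.613
v 3.466 1.295 0.197
v 3.197 1.978 -1.76
v 3.21 1.014 0.049
v 3.176 1.618 -1.952
v 3.19 0.654 -0.143
v 3.399 1.317 -2.114
v 3.413 0.353 -0.305
v 3.78 1.19 -2.184
v 3.794 0.226 -0.375
v 4.174 1.285 -2.137
v 4.187 0.321 -0.327
v -2.884 -2.043 -4.919
v -3.408 -2.179 -3.276
v -2.521 -1.329 -4.744
v -3.045 -1.465 -3.101
v -1.855 -2.635 -4.639
v -2.379 -2.771 -2.996
v -1.492 -1.921 -4.464
v -2.016 -2.057 -2.821
v 2.596 -4.051 3.123
v 2.97 -3.73 2.599
v 3.304 -3.549 3.937
v 2.723 -3.503 2.674
v 2.446 -3.401 2.853
v 2.203 -3.448 3.093
v 2.051 -3.633 3.34
v 2.023 -3.914 3.538
v 2.126 -4.226 3.64
v 2.337 -4.499 3.625
v 2.607 -4.668 3.494
v 2.875 -4.696 3.278
v 3.078 -4.577 3.027
v 3.171 -4.337 2.798
v 3.132 -4.031 2.644
v 3.836 0.87 -3.603
v 4.345 1.198 -3.953
v 3.914 2.639 -3.227
v 3.404 2.31 -2.877
v 4.08 1.222 -4.156
v 3.649 2.662 -3.43
v 3.759 1.164 -4.233
v 3.328 2.605 -3.507
v 3.456 1.04 -4.166
v 3.024 2.48 -3.44
v 3.239 0.876 -3.97
v 2.808 2.316 -3.243
v 3.159 0.711 -3.689
v 2.728 2.151 -2.963
v 3.235 0.582 -3.389
v 2.803 2.023 -2.663
v 3.447 0.519 -3.138
v 3.016 1.96 -2.412
v 3.749 0.537 -2.994
v 3.318 1.977 -2.267
v 4.071 0.63 -2.989
v 3.639 2.071 -2.263
v 4.338 0.779 -3.125
v 3.907 2.22 -2.398
v 4.491 0.948 -3.37
v 4.06 2.389 -2.644
v 4.493 1.1 -3.669
v 4.062 2.54 -2.943
v -2.147 -1.192 -0.928
v -1.296 -1.054 -1.303
v -0.522 -1.65 0.233
v -1.373 -1.788 0.608
v -1.491 -0.522 -0.998
v -0.718 -1.118 0.538
v -1.993 -0.304 -0.661
v -1.22 -0.9 0.875
v -2.567 -0.501 -0.449
v -1.794 -1.097 1.088
v -2.944 -1.022 -0.461
v -2.171 -1.618 1.076
v -2.948 -1.622 -0.691
v -2.175 -2.218 0.845
v -2.577 -2.021 -1.033
v -1.804 -2.617 0.503
v -2.005 -2.032 -1.325
v -1.232 -2.628 0.211
v -1.499 -1.65 -1.432
v -0.725 -2.246 0.104
f 2 1 5
f 2 5 3
f 3 5 6
f 3 6 4
f 5 1 7
f 5 7 6
f 6 7 8
f 6 8 4
f 7 1 9
f 7 9 8
f 8 9 10
f 8 10 4
f 9 1 11
f 9 11 10
f 10 11 12
f 10 12 4
f 11 1 13
f 11 13 12
f 12 13 14
f 12 14 4
f 13 1 15
f 13 15 14
f 14 15 16
f 14 16 4
f 15 1 17
f 15 17 16
f 16 17 18
f 16 18 4
f 17 1 19
f 17 19 18
f 18 19 20
f 18 20 4
f 19 1 21
f 19 21 20
f 20 21 22
f 20 22 4
f 21 1 2
f 21 2 22
f 22 2 3
f 22 3 4
f 24 26 23
f 27 24 23
f 23 26 25
f 25 27 23
f 24 30 26
f 28 24 27
f 28 30 24
f 26 30 25
f 29 27 25
f 25 30 29
f 29 28 27
f 30 28 29
f 32 31 34
f 32 34 33
f 34 31 35
f 34 35 33
f 35 31 36
f 35 36 33
f 36 31 37
f 36 37 33
f 37 31 38
f 37 38 33
f 38 31 39
f 38 39 33
f 39 31 40
f 39 40 33
f 40 31 41
f 40 41 33
f 41 31 42
f 41 42 33
f 42 31 43
f 42 43 33
f 43 31 44
f 43 44 33
f 44 31 45
f 44 45 33
f 45 31 32
f 45 32 33
f 47 46 50
f 47 50 48
f 48 50 51
f 48 51 49
f 50 46 52
f 50 52 51
f 51 52 53
f 51 53 49
f 52 46 54
f 52 54 53
f 53 54 55
f 53 55 49
f 54 46 56
f 54 56 55
f 55 56 57
f 55 57 49
f 56 46 58
f 56 58 57
f 57 58 59
f 57 59 49
f 58 46 60
f 58 60 59
f 59 60 61
f 59 61 49
f 60 46 62
f 60 62 61
f 61 62 63
f 61 63 49
f 62 46 64
f 62 64 63
f 63 64 65
f 63 65 49
f 64 46 66
f 64 66 65
f 65 66 67
f 65 67 49
f 66 46 68
f 66 68 67
f 67 68 69
f 67 69 49
f 68 46 70
f 68 70 69
f 69 70 71
f 69 71 49
f 70 46 72
f 70 72 71
f 71 72 73
f 71 73 49
f 72 46 47
f 72 47 73
f 73 47 48
f 73 48 49
f 75 74 78
f 75 78 76
f 76 78 79
f 76 79 77
f 78 74 80
f 78 80 79
f 79 80 81
f 79 81 77
f 80 74 82
f 80 82 81
f 81 82 83
f 81 83 77
f 82 74 84
f 82 84 83
f 83 84 85
f 83 85 77
f 84 74 86
f 84 86 85
f 85 86 87
f 85 87 77
f 86 74 88
f 86 88 87
f 87 88 89
f 87 89 77
f 88 74 90
f 88 90 89
f 89 90 91
f 89 91 77
f 90 74 92
f 90 92 91
f 91 92 93
f 91 93 77
f 92 74 75
f 92 75 93
f 93 75 76
f 93 76 77

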